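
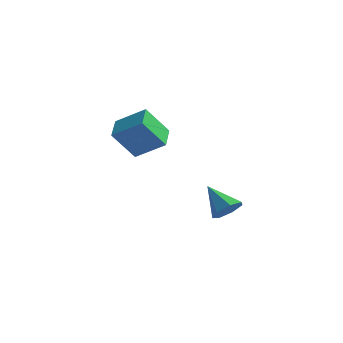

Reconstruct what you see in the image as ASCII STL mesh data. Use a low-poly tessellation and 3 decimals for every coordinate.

solid 
facet normal 0.718 -0.291 -0.632
outer loop
vertex 3.424 1.449 -3.082
vertex 2.724 1.225 -3.774
vertex 3.207 2.099 -3.628
endloop
endfacet
facet normal 0.311 0.670 0.674
outer loop
vertex 3.424 1.449 -3.082
vertex 3.207 2.099 -3.628
vertex 1.216 1.835 -2.446
endloop
endfacet
facet normal 0.717 -0.291 -0.633
outer loop
vertex 3.207 2.099 -3.628
vertex 2.724 1.225 -3.774
vertex 2.626 2.092 -4.283
endloop
endfacet
facet normal -0.090 0.993 0.070
outer loop
vertex 3.207 2.099 -3.628
vertex 2.626 2.092 -4.283
vertex 1.216 1.835 -2.446
endloop
endfacet
facet normal 0.718 -0.290 -0.633
outer loop
vertex 2.626 2.092 -4.283
vertex 2.724 1.225 -3.774
vertex 2.118 1.431 -4.556
endloop
endfacet
facet normal -0.640 0.657 -0.399
outer loop
vertex 2.626 2.092 -4.283
vertex 2.118 1.431 -4.556
vertex 1.216 1.835 -2.446
endloop
endfacet
facet normal 0.718 -0.291 -0.633
outer loop
vertex 2.118 1.431 -4.556
vertex 2.724 1.225 -3.774
vertex 2.066 0.615 -4.24
endloop
endfacet
facet normal -0.922 -0.087 -0.377
outer loop
vertex 2.118 1.431 -4.556
vertex 2.066 0.615 -4.24
vertex 1.216 1.835 -2.446
endloop
endfacet
facet normal 0.718 -0.290 -0.633
outer loop
vertex 2.066 0.615 -4.24
vertex 2.724 1.225 -3.774
vertex 2.51 0.258 -3.573
endloop
endfacet
facet normal -0.724 -0.679 0.119
outer loop
vertex 2.066 0.615 -4.24
vertex 2.51 0.258 -3.573
vertex 1.216 1.835 -2.446
endloop
endfacet
facet normal 0.718 -0.290 -0.633
outer loop
vertex 2.51 0.258 -3.573
vertex 2.724 1.225 -3.774
vertex 3.114 0.629 -3.058
endloop
endfacet
facet normal -0.196 -0.672 0.714
outer loop
vertex 2.51 0.258 -3.573
vertex 3.114 0.629 -3.058
vertex 1.216 1.835 -2.446
endloop
endfacet
facet normal 0.718 -0.290 -0.633
outer loop
vertex 3.114 0.629 -3.058
vertex 2.724 1.225 -3.774
vertex 3.424 1.449 -3.082
endloop
endfacet
facet normal 0.264 -0.072 0.962
outer loop
vertex 3.114 0.629 -3.058
vertex 3.424 1.449 -3.082
vertex 1.216 1.835 -2.446
endloop
endfacet
facet normal -0.834 -0.130 -0.536
outer loop
vertex -1.868 -3.693 2.971
vertex -2.365 -2.23 3.389
vertex -0.892 -2.871 1.254
endloop
endfacet
facet normal 0.310 -0.914 -0.261
outer loop
vertex 0.785 -2.61 2.331
vertex -1.868 -3.693 2.971
vertex -0.892 -2.871 1.254
endloop
endfacet
facet normal -0.834 -0.130 -0.536
outer loop
vertex -0.892 -2.871 1.254
vertex -2.365 -2.23 3.389
vertex -1.388 -1.409 1.671
endloop
endfacet
facet normal 0.456 0.384 -0.803
outer loop
vertex -1.388 -1.409 1.671
vertex 0.785 -2.61 2.331
vertex -0.892 -2.871 1.254
endloop
endfacet
facet normal -0.456 -0.384 0.803
outer loop
vertex -1.868 -3.693 2.971
vertex -0.688 -1.969 4.466
vertex -2.365 -2.23 3.389
endloop
endfacet
facet normal 0.310 -0.914 -0.260
outer loop
vertex -0.192 -3.431 4.049
vertex -1.868 -3.693 2.971
vertex 0.785 -2.61 2.331
endloop
endfacet
facet normal -0.456 -0.384 0.803
outer loop
vertex -0.192 -3.431 4.049
vertex -0.688 -1.969 4.466
vertex -1.868 -3.693 2.971
endloop
endfacet
facet normal -0.310 0.914 0.261
outer loop
vertex -2.365 -2.23 3.389
vertex -0.688 -1.969 4.466
vertex -1.388 -1.409 1.671
endloop
endfacet
facet normal 0.456 0.384 -0.803
outer loop
vertex 0.288 -1.147 2.749
vertex 0.785 -2.61 2.331
vertex -1.388 -1.409 1.671
endloop
endfacet
facet normal -0.311 0.914 0.261
outer loop
vertex -1.388 -1.409 1.671
vertex -0.688 -1.969 4.466
vertex 0.288 -1.147 2.749
endloop
endfacet
facet normal 0.834 0.130 0.536
outer loop
vertex 0.288 -1.147 2.749
vertex -0.192 -3.431 4.049
vertex 0.785 -2.61 2.331
endloop
endfacet
facet normal 0.834 0.130 0.536
outer loop
vertex -0.688 -1.969 4.466
vertex -0.192 -3.431 4.049
vertex 0.288 -1.147 2.749
endloop
endfacet

endsolid


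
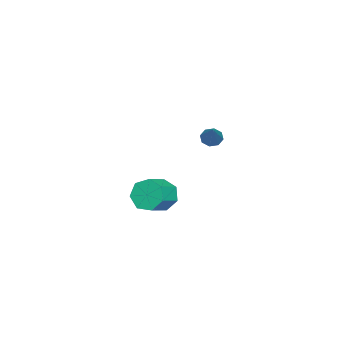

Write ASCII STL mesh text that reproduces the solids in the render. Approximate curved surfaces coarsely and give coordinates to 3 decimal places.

solid 
facet normal -0.892 0.198 -0.407
outer loop
vertex -0.808 -2.403 -4.597
vertex -1.236 -2.843 -3.872
vertex -0.997 -1.927 -3.951
endloop
endfacet
facet normal 0.389 0.792 -0.470
outer loop
vertex -0.808 -2.403 -4.597
vertex -0.997 -1.927 -3.951
vertex 0.343 -2.657 -4.074
endloop
endfacet
facet normal 0.389 0.792 -0.470
outer loop
vertex 0.343 -2.657 -4.074
vertex -0.997 -1.927 -3.951
vertex 0.154 -2.181 -3.428
endloop
endfacet
facet normal 0.893 -0.196 0.406
outer loop
vertex 0.343 -2.657 -4.074
vertex 0.154 -2.181 -3.428
vertex -0.084 -3.097 -3.348
endloop
endfacet
facet normal -0.892 0.198 -0.405
outer loop
vertex -0.997 -1.927 -3.951
vertex -1.236 -2.843 -3.872
vertex -1.365 -2.14 -3.245
endloop
endfacet
facet normal 0.064 0.946 0.319
outer loop
vertex -0.997 -1.927 -3.951
vertex -1.365 -2.14 -3.245
vertex 0.154 -2.181 -3.428
endloop
endfacet
facet normal 0.064 0.945 0.320
outer loop
vertex 0.154 -2.181 -3.428
vertex -1.365 -2.14 -3.245
vertex -0.214 -2.395 -2.722
endloop
endfacet
facet normal 0.893 -0.196 0.406
outer loop
vertex 0.154 -2.181 -3.428
vertex -0.214 -2.395 -2.722
vertex -0.084 -3.097 -3.348
endloop
endfacet
facet normal -0.892 0.198 -0.405
outer loop
vertex -1.365 -2.14 -3.245
vertex -1.236 -2.843 -3.872
vertex -1.636 -2.883 -3.011
endloop
endfacet
facet normal -0.309 0.386 0.869
outer loop
vertex -1.365 -2.14 -3.245
vertex -1.636 -2.883 -3.011
vertex -0.214 -2.395 -2.722
endloop
endfacet
facet normal -0.309 0.386 0.869
outer loop
vertex -0.214 -2.395 -2.722
vertex -1.636 -2.883 -3.011
vertex -0.485 -3.138 -2.488
endloop
endfacet
facet normal 0.892 -0.197 0.407
outer loop
vertex -0.214 -2.395 -2.722
vertex -0.485 -3.138 -2.488
vertex -0.084 -3.097 -3.348
endloop
endfacet
facet normal -0.893 0.197 -0.406
outer loop
vertex -1.636 -2.883 -3.011
vertex -1.236 -2.843 -3.872
vertex -1.605 -3.595 -3.425
endloop
endfacet
facet normal -0.450 -0.464 0.764
outer loop
vertex -1.636 -2.883 -3.011
vertex -1.605 -3.595 -3.425
vertex -0.485 -3.138 -2.488
endloop
endfacet
facet normal -0.450 -0.464 0.764
outer loop
vertex -0.485 -3.138 -2.488
vertex -1.605 -3.595 -3.425
vertex -0.454 -3.85 -2.902
endloop
endfacet
facet normal 0.892 -0.198 0.407
outer loop
vertex -0.485 -3.138 -2.488
vertex -0.454 -3.85 -2.902
vertex -0.084 -3.097 -3.348
endloop
endfacet
facet normal -0.892 0.197 -0.406
outer loop
vertex -1.605 -3.595 -3.425
vertex -1.236 -2.843 -3.872
vertex -1.296 -3.741 -4.175
endloop
endfacet
facet normal -0.252 -0.964 0.084
outer loop
vertex -1.605 -3.595 -3.425
vertex -1.296 -3.741 -4.175
vertex -0.454 -3.85 -2.902
endloop
endfacet
facet normal -0.251 -0.964 0.083
outer loop
vertex -0.454 -3.85 -2.902
vertex -1.296 -3.741 -4.175
vertex -0.145 -3.995 -3.652
endloop
endfacet
facet normal 0.892 -0.198 0.406
outer loop
vertex -0.454 -3.85 -2.902
vertex -0.145 -3.995 -3.652
vertex -0.084 -3.097 -3.348
endloop
endfacet
facet normal -0.893 0.196 -0.406
outer loop
vertex -1.296 -3.741 -4.175
vertex -1.236 -2.843 -3.872
vertex -0.942 -3.21 -4.697
endloop
endfacet
facet normal 0.137 -0.739 -0.659
outer loop
vertex -1.296 -3.741 -4.175
vertex -0.942 -3.21 -4.697
vertex -0.145 -3.995 -3.652
endloop
endfacet
facet normal 0.136 -0.739 -0.659
outer loop
vertex -0.145 -3.995 -3.652
vertex -0.942 -3.21 -4.697
vertex 0.21 -3.465 -4.173
endloop
endfacet
facet normal 0.892 -0.198 0.406
outer loop
vertex -0.145 -3.995 -3.652
vertex 0.21 -3.465 -4.173
vertex -0.084 -3.097 -3.348
endloop
endfacet
facet normal -0.892 0.198 -0.406
outer loop
vertex -0.942 -3.21 -4.697
vertex -1.236 -2.843 -3.872
vertex -0.808 -2.403 -4.597
endloop
endfacet
facet normal 0.421 0.042 -0.906
outer loop
vertex -0.942 -3.21 -4.697
vertex -0.808 -2.403 -4.597
vertex 0.21 -3.465 -4.173
endloop
endfacet
facet normal 0.421 0.042 -0.906
outer loop
vertex 0.21 -3.465 -4.173
vertex -0.808 -2.403 -4.597
vertex 0.343 -2.657 -4.074
endloop
endfacet
facet normal 0.893 -0.197 0.406
outer loop
vertex 0.21 -3.465 -4.173
vertex 0.343 -2.657 -4.074
vertex -0.084 -3.097 -3.348
endloop
endfacet
facet normal -0.716 -0.307 -0.627
outer loop
vertex 1.595 0.707 1.374
vertex 1.253 0.68 1.778
vertex 1.395 1.055 1.432
endloop
endfacet
facet normal 0.658 0.475 -0.585
outer loop
vertex 1.595 0.707 1.374
vertex 1.395 1.055 1.432
vertex 2.607 1.26 2.962
endloop
endfacet
facet normal -0.715 -0.308 -0.627
outer loop
vertex 1.395 1.055 1.432
vertex 1.253 0.68 1.778
vertex 1.112 1.183 1.692
endloop
endfacet
facet normal 0.180 0.946 -0.270
outer loop
vertex 1.395 1.055 1.432
vertex 1.112 1.183 1.692
vertex 2.607 1.26 2.962
endloop
endfacet
facet normal -0.716 -0.308 -0.626
outer loop
vertex 1.112 1.183 1.692
vertex 1.253 0.68 1.778
vertex 0.912 1.016 2.003
endloop
endfacet
facet normal -0.298 0.908 0.296
outer loop
vertex 1.112 1.183 1.692
vertex 0.912 1.016 2.003
vertex 2.607 1.26 2.962
endloop
endfacet
facet normal -0.716 -0.308 -0.626
outer loop
vertex 0.912 1.016 2.003
vertex 1.253 0.68 1.778
vertex 0.912 0.652 2.182
endloop
endfacet
facet normal -0.496 0.383 0.779
outer loop
vertex 0.912 1.016 2.003
vertex 0.912 0.652 2.182
vertex 2.607 1.26 2.962
endloop
endfacet
facet normal -0.717 -0.307 -0.626
outer loop
vertex 0.912 0.652 2.182
vertex 1.253 0.68 1.778
vertex 1.112 0.304 2.124
endloop
endfacet
facet normal -0.298 -0.321 0.899
outer loop
vertex 0.912 0.652 2.182
vertex 1.112 0.304 2.124
vertex 2.607 1.26 2.962
endloop
endfacet
facet normal -0.717 -0.307 -0.626
outer loop
vertex 1.112 0.304 2.124
vertex 1.253 0.68 1.778
vertex 1.395 0.176 1.863
endloop
endfacet
facet normal 0.180 -0.792 0.583
outer loop
vertex 1.112 0.304 2.124
vertex 1.395 0.176 1.863
vertex 2.607 1.26 2.962
endloop
endfacet
facet normal -0.717 -0.307 -0.626
outer loop
vertex 1.395 0.176 1.863
vertex 1.253 0.68 1.778
vertex 1.595 0.343 1.552
endloop
endfacet
facet normal 0.657 -0.753 0.018
outer loop
vertex 1.395 0.176 1.863
vertex 1.595 0.343 1.552
vertex 2.607 1.26 2.962
endloop
endfacet
facet normal -0.716 -0.307 -0.627
outer loop
vertex 1.595 0.343 1.552
vertex 1.253 0.68 1.778
vertex 1.595 0.707 1.374
endloop
endfacet
facet normal 0.855 -0.228 -0.466
outer loop
vertex 1.595 0.343 1.552
vertex 1.595 0.707 1.374
vertex 2.607 1.26 2.962
endloop
endfacet

endsolid


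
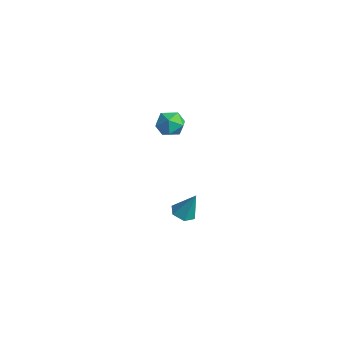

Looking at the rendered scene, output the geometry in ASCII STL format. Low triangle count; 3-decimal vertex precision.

solid 
facet normal -0.307 -0.287 -0.908
outer loop
vertex -0.464 2.989 -4.782
vertex -1.132 3.305 -4.656
vertex -0.581 3.706 -4.969
endloop
endfacet
facet normal 0.987 0.163 0.007
outer loop
vertex -0.464 2.989 -4.782
vertex -0.581 3.706 -4.969
vertex -0.608 3.795 -3.104
endloop
endfacet
facet normal -0.306 -0.287 -0.907
outer loop
vertex -0.581 3.706 -4.969
vertex -1.132 3.305 -4.656
vertex -1.25 4.021 -4.843
endloop
endfacet
facet normal 0.420 0.907 -0.037
outer loop
vertex -0.581 3.706 -4.969
vertex -1.25 4.021 -4.843
vertex -0.608 3.795 -3.104
endloop
endfacet
facet normal -0.306 -0.287 -0.907
outer loop
vertex -1.25 4.021 -4.843
vertex -1.132 3.305 -4.656
vertex -1.801 3.62 -4.53
endloop
endfacet
facet normal -0.457 0.845 0.278
outer loop
vertex -1.25 4.021 -4.843
vertex -1.801 3.62 -4.53
vertex -0.608 3.795 -3.104
endloop
endfacet
facet normal -0.306 -0.287 -0.907
outer loop
vertex -1.801 3.62 -4.53
vertex -1.132 3.305 -4.656
vertex -1.683 2.904 -4.343
endloop
endfacet
facet normal -0.769 0.040 0.638
outer loop
vertex -1.801 3.62 -4.53
vertex -1.683 2.904 -4.343
vertex -0.608 3.795 -3.104
endloop
endfacet
facet normal -0.307 -0.287 -0.908
outer loop
vertex -1.683 2.904 -4.343
vertex -1.132 3.305 -4.656
vertex -1.015 2.588 -4.469
endloop
endfacet
facet normal -0.204 -0.702 0.682
outer loop
vertex -1.683 2.904 -4.343
vertex -1.015 2.588 -4.469
vertex -0.608 3.795 -3.104
endloop
endfacet
facet normal -0.307 -0.287 -0.908
outer loop
vertex -1.015 2.588 -4.469
vertex -1.132 3.305 -4.656
vertex -0.464 2.989 -4.782
endloop
endfacet
facet normal 0.675 -0.641 0.366
outer loop
vertex -1.015 2.588 -4.469
vertex -0.464 2.989 -4.782
vertex -0.608 3.795 -3.104
endloop
endfacet
facet normal -0.319 0.849 0.421
outer loop
vertex -0.651 3.116 3.041
vertex -1.385 2.696 3.331
vertex -0.651 2.719 3.841
endloop
endfacet
facet normal 0.394 0.823 0.409
outer loop
vertex -0.651 3.116 3.041
vertex -0.651 2.719 3.841
vertex 0.06 2.644 3.306
endloop
endfacet
facet normal 0.600 0.752 -0.271
outer loop
vertex -0.651 3.116 3.041
vertex 0.06 2.644 3.306
vertex -0.234 2.575 2.464
endloop
endfacet
facet normal 0.014 0.735 -0.678
outer loop
vertex -0.651 3.116 3.041
vertex -0.234 2.575 2.464
vertex -1.127 2.607 2.48
endloop
endfacet
facet normal -0.554 0.794 -0.251
outer loop
vertex -0.651 3.116 3.041
vertex -1.127 2.607 2.48
vertex -1.385 2.696 3.331
endloop
endfacet
facet normal 0.600 0.240 0.763
outer loop
vertex 0.06 2.644 3.306
vertex -0.651 2.719 3.841
vertex -0.233 1.933 3.76
endloop
endfacet
facet normal -0.554 0.281 0.784
outer loop
vertex -0.651 2.719 3.841
vertex -1.385 2.696 3.331
vertex -1.126 1.965 3.776
endloop
endfacet
facet normal -0.934 0.191 -0.303
outer loop
vertex -1.385 2.696 3.331
vertex -1.127 2.607 2.48
vertex -1.42 1.896 2.934
endloop
endfacet
facet normal -0.014 0.095 -0.995
outer loop
vertex -1.127 2.607 2.48
vertex -0.234 2.575 2.464
vertex -0.709 1.821 2.399
endloop
endfacet
facet normal 0.933 0.126 -0.336
outer loop
vertex -0.234 2.575 2.464
vertex 0.06 2.644 3.306
vertex 0.025 1.844 2.909
endloop
endfacet
facet normal -0.014 -0.735 0.678
outer loop
vertex -0.709 1.424 3.199
vertex -0.233 1.933 3.76
vertex -1.126 1.965 3.776
endloop
endfacet
facet normal -0.600 -0.752 0.271
outer loop
vertex -0.709 1.424 3.199
vertex -1.126 1.965 3.776
vertex -1.42 1.896 2.934
endloop
endfacet
facet normal -0.394 -0.823 -0.409
outer loop
vertex -0.709 1.424 3.199
vertex -1.42 1.896 2.934
vertex -0.709 1.821 2.399
endloop
endfacet
facet normal 0.319 -0.849 -0.421
outer loop
vertex -0.709 1.424 3.199
vertex -0.709 1.821 2.399
vertex 0.025 1.844 2.909
endloop
endfacet
facet normal 0.554 -0.794 0.251
outer loop
vertex -0.709 1.424 3.199
vertex 0.025 1.844 2.909
vertex -0.233 1.933 3.76
endloop
endfacet
facet normal 0.014 -0.095 0.995
outer loop
vertex -1.126 1.965 3.776
vertex -0.233 1.933 3.76
vertex -0.651 2.719 3.841
endloop
endfacet
facet normal -0.933 -0.126 0.336
outer loop
vertex -1.42 1.896 2.934
vertex -1.126 1.965 3.776
vertex -1.385 2.696 3.331
endloop
endfacet
facet normal -0.600 -0.240 -0.763
outer loop
vertex -0.709 1.821 2.399
vertex -1.42 1.896 2.934
vertex -1.127 2.607 2.48
endloop
endfacet
facet normal 0.554 -0.281 -0.784
outer loop
vertex 0.025 1.844 2.909
vertex -0.709 1.821 2.399
vertex -0.234 2.575 2.464
endloop
endfacet
facet normal 0.934 -0.191 0.303
outer loop
vertex -0.233 1.933 3.76
vertex 0.025 1.844 2.909
vertex 0.06 2.644 3.306
endloop
endfacet

endsolid


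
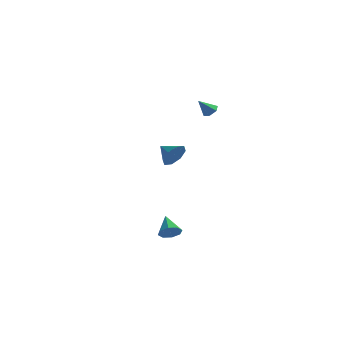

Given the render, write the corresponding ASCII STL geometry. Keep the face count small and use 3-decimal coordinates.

solid 
facet normal 0.524 0.384 -0.760
outer loop
vertex 0.466 -0.463 3.438
vertex 0.06 -0.214 3.284
vertex 0.376 -0.002 3.609
endloop
endfacet
facet normal 0.574 -0.184 0.798
outer loop
vertex 0.466 -0.463 3.438
vertex 0.376 -0.002 3.609
vertex -0.5 -0.626 4.096
endloop
endfacet
facet normal 0.524 0.384 -0.760
outer loop
vertex 0.376 -0.002 3.609
vertex 0.06 -0.214 3.284
vertex -0.03 0.247 3.455
endloop
endfacet
facet normal 0.044 0.576 0.816
outer loop
vertex 0.376 -0.002 3.609
vertex -0.03 0.247 3.455
vertex -0.5 -0.626 4.096
endloop
endfacet
facet normal 0.524 0.384 -0.760
outer loop
vertex -0.03 0.247 3.455
vertex 0.06 -0.214 3.284
vertex -0.345 0.034 3.13
endloop
endfacet
facet normal -0.728 0.615 0.303
outer loop
vertex -0.03 0.247 3.455
vertex -0.345 0.034 3.13
vertex -0.5 -0.626 4.096
endloop
endfacet
facet normal 0.524 0.384 -0.760
outer loop
vertex -0.345 0.034 3.13
vertex 0.06 -0.214 3.284
vertex -0.255 -0.427 2.959
endloop
endfacet
facet normal -0.968 -0.105 -0.227
outer loop
vertex -0.345 0.034 3.13
vertex -0.255 -0.427 2.959
vertex -0.5 -0.626 4.096
endloop
endfacet
facet normal 0.524 0.385 -0.760
outer loop
vertex -0.255 -0.427 2.959
vertex 0.06 -0.214 3.284
vertex 0.151 -0.675 3.113
endloop
endfacet
facet normal -0.436 -0.866 -0.245
outer loop
vertex -0.255 -0.427 2.959
vertex 0.151 -0.675 3.113
vertex -0.5 -0.626 4.096
endloop
endfacet
facet normal 0.524 0.385 -0.759
outer loop
vertex 0.151 -0.675 3.113
vertex 0.06 -0.214 3.284
vertex 0.466 -0.463 3.438
endloop
endfacet
facet normal 0.334 -0.904 0.266
outer loop
vertex 0.151 -0.675 3.113
vertex 0.466 -0.463 3.438
vertex -0.5 -0.626 4.096
endloop
endfacet
facet normal 0.853 -0.381 -0.357
outer loop
vertex -1.578 0.153 0.301
vertex -2.008 -0.216 -0.332
vertex -1.626 0.536 -0.223
endloop
endfacet
facet normal -0.061 0.803 0.593
outer loop
vertex -1.578 0.153 0.301
vertex -1.626 0.536 -0.223
vertex -2.972 0.216 0.072
endloop
endfacet
facet normal 0.852 -0.381 -0.358
outer loop
vertex -1.626 0.536 -0.223
vertex -2.008 -0.216 -0.332
vertex -1.899 0.478 -0.811
endloop
endfacet
facet normal -0.229 0.973 0.010
outer loop
vertex -1.626 0.536 -0.223
vertex -1.899 0.478 -0.811
vertex -2.972 0.216 0.072
endloop
endfacet
facet normal 0.852 -0.381 -0.359
outer loop
vertex -1.899 0.478 -0.811
vertex -2.008 -0.216 -0.332
vertex -2.236 0.014 -1.118
endloop
endfacet
facet normal -0.548 0.701 -0.458
outer loop
vertex -1.899 0.478 -0.811
vertex -2.236 0.014 -1.118
vertex -2.972 0.216 0.072
endloop
endfacet
facet normal 0.852 -0.380 -0.359
outer loop
vertex -2.236 0.014 -1.118
vertex -2.008 -0.216 -0.332
vertex -2.439 -0.585 -0.965
endloop
endfacet
facet normal -0.830 0.144 -0.538
outer loop
vertex -2.236 0.014 -1.118
vertex -2.439 -0.585 -0.965
vertex -2.972 0.216 0.072
endloop
endfacet
facet normal 0.852 -0.383 -0.357
outer loop
vertex -2.439 -0.585 -0.965
vertex -2.008 -0.216 -0.332
vertex -2.391 -0.967 -0.441
endloop
endfacet
facet normal -0.911 -0.368 -0.185
outer loop
vertex -2.439 -0.585 -0.965
vertex -2.391 -0.967 -0.441
vertex -2.972 0.216 0.072
endloop
endfacet
facet normal 0.852 -0.383 -0.358
outer loop
vertex -2.391 -0.967 -0.441
vertex -2.008 -0.216 -0.332
vertex -2.118 -0.909 0.147
endloop
endfacet
facet normal -0.743 -0.538 0.398
outer loop
vertex -2.391 -0.967 -0.441
vertex -2.118 -0.909 0.147
vertex -2.972 0.216 0.072
endloop
endfacet
facet normal 0.852 -0.382 -0.357
outer loop
vertex -2.118 -0.909 0.147
vertex -2.008 -0.216 -0.332
vertex -1.781 -0.445 0.454
endloop
endfacet
facet normal -0.425 -0.265 0.866
outer loop
vertex -2.118 -0.909 0.147
vertex -1.781 -0.445 0.454
vertex -2.972 0.216 0.072
endloop
endfacet
facet normal 0.853 -0.381 -0.357
outer loop
vertex -1.781 -0.445 0.454
vertex -2.008 -0.216 -0.332
vertex -1.578 0.153 0.301
endloop
endfacet
facet normal -0.142 0.290 0.946
outer loop
vertex -1.781 -0.445 0.454
vertex -1.578 0.153 0.301
vertex -2.972 0.216 0.072
endloop
endfacet
facet normal 0.458 -0.703 -0.545
outer loop
vertex -0.242 -3.82 -4.137
vertex -0.828 -4.083 -4.29
vertex -0.439 -3.622 -4.558
endloop
endfacet
facet normal 0.533 0.834 0.143
outer loop
vertex -0.242 -3.82 -4.137
vertex -0.439 -3.622 -4.558
vertex -1.432 -3.157 -3.57
endloop
endfacet
facet normal 0.456 -0.703 -0.546
outer loop
vertex -0.439 -3.622 -4.558
vertex -0.828 -4.083 -4.29
vertex -0.864 -3.693 -4.822
endloop
endfacet
facet normal 0.072 0.928 -0.365
outer loop
vertex -0.439 -3.622 -4.558
vertex -0.864 -3.693 -4.822
vertex -1.432 -3.157 -3.57
endloop
endfacet
facet normal 0.458 -0.702 -0.546
outer loop
vertex -0.864 -3.693 -4.822
vertex -0.828 -4.083 -4.29
vertex -1.268 -3.994 -4.774
endloop
endfacet
facet normal -0.547 0.650 -0.527
outer loop
vertex -0.864 -3.693 -4.822
vertex -1.268 -3.994 -4.774
vertex -1.432 -3.157 -3.57
endloop
endfacet
facet normal 0.458 -0.702 -0.545
outer loop
vertex -1.268 -3.994 -4.774
vertex -0.828 -4.083 -4.29
vertex -1.414 -4.346 -4.443
endloop
endfacet
facet normal -0.955 0.166 -0.245
outer loop
vertex -1.268 -3.994 -4.774
vertex -1.414 -4.346 -4.443
vertex -1.432 -3.157 -3.57
endloop
endfacet
facet normal 0.457 -0.701 -0.548
outer loop
vertex -1.414 -4.346 -4.443
vertex -0.828 -4.083 -4.29
vertex -1.216 -4.545 -4.023
endloop
endfacet
facet normal -0.917 -0.246 0.316
outer loop
vertex -1.414 -4.346 -4.443
vertex -1.216 -4.545 -4.023
vertex -1.432 -3.157 -3.57
endloop
endfacet
facet normal 0.459 -0.701 -0.546
outer loop
vertex -1.216 -4.545 -4.023
vertex -0.828 -4.083 -4.29
vertex -0.792 -4.473 -3.759
endloop
endfacet
facet normal -0.455 -0.339 0.823
outer loop
vertex -1.216 -4.545 -4.023
vertex -0.792 -4.473 -3.759
vertex -1.432 -3.157 -3.57
endloop
endfacet
facet normal 0.457 -0.702 -0.546
outer loop
vertex -0.792 -4.473 -3.759
vertex -0.828 -4.083 -4.29
vertex -0.388 -4.173 -3.806
endloop
endfacet
facet normal 0.161 -0.063 0.985
outer loop
vertex -0.792 -4.473 -3.759
vertex -0.388 -4.173 -3.806
vertex -1.432 -3.157 -3.57
endloop
endfacet
facet normal 0.458 -0.702 -0.546
outer loop
vertex -0.388 -4.173 -3.806
vertex -0.828 -4.083 -4.29
vertex -0.242 -3.82 -4.137
endloop
endfacet
facet normal 0.571 0.423 0.703
outer loop
vertex -0.388 -4.173 -3.806
vertex -0.242 -3.82 -4.137
vertex -1.432 -3.157 -3.57
endloop
endfacet

endsolid


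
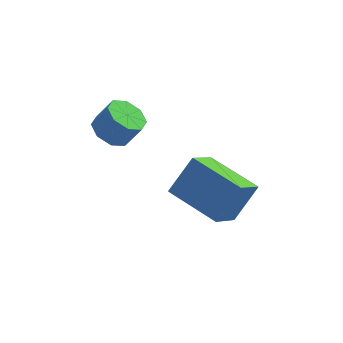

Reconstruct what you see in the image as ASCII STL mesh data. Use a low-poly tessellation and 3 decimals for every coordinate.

solid 
facet normal -0.531 -0.420 -0.736
outer loop
vertex 0.134 -2.279 -3.842
vertex -1.375 -0.963 -3.505
vertex 0.807 -1.231 -4.924
endloop
endfacet
facet normal 0.743 -0.649 -0.166
outer loop
vertex 1.635 -0.577 -3.775
vertex 0.134 -2.279 -3.842
vertex 0.807 -1.231 -4.924
endloop
endfacet
facet normal -0.531 -0.420 -0.736
outer loop
vertex 0.807 -1.231 -4.924
vertex -1.375 -0.963 -3.505
vertex -0.702 0.085 -4.587
endloop
endfacet
facet normal 0.408 0.636 -0.656
outer loop
vertex -0.702 0.085 -4.587
vertex 1.635 -0.577 -3.775
vertex 0.807 -1.231 -4.924
endloop
endfacet
facet normal -0.408 -0.636 0.656
outer loop
vertex 0.134 -2.279 -3.842
vertex -0.547 -0.309 -2.356
vertex -1.375 -0.963 -3.505
endloop
endfacet
facet normal 0.743 -0.649 -0.166
outer loop
vertex 0.962 -1.625 -2.693
vertex 0.134 -2.279 -3.842
vertex 1.635 -0.577 -3.775
endloop
endfacet
facet normal -0.408 -0.636 0.656
outer loop
vertex 0.962 -1.625 -2.693
vertex -0.547 -0.309 -2.356
vertex 0.134 -2.279 -3.842
endloop
endfacet
facet normal -0.743 0.649 0.166
outer loop
vertex -1.375 -0.963 -3.505
vertex -0.547 -0.309 -2.356
vertex -0.702 0.085 -4.587
endloop
endfacet
facet normal 0.408 0.636 -0.656
outer loop
vertex 0.126 0.739 -3.438
vertex 1.635 -0.577 -3.775
vertex -0.702 0.085 -4.587
endloop
endfacet
facet normal -0.743 0.649 0.166
outer loop
vertex -0.702 0.085 -4.587
vertex -0.547 -0.309 -2.356
vertex 0.126 0.739 -3.438
endloop
endfacet
facet normal 0.531 0.420 0.736
outer loop
vertex 0.126 0.739 -3.438
vertex 0.962 -1.625 -2.693
vertex 1.635 -0.577 -3.775
endloop
endfacet
facet normal 0.531 0.420 0.736
outer loop
vertex -0.547 -0.309 -2.356
vertex 0.962 -1.625 -2.693
vertex 0.126 0.739 -3.438
endloop
endfacet
facet normal -0.544 0.004 -0.839
outer loop
vertex -2.588 -0.032 -1.466
vertex -3.217 -0.048 -1.058
vertex -2.781 0.494 -1.338
endloop
endfacet
facet normal 0.769 0.403 -0.497
outer loop
vertex -2.588 -0.032 -1.466
vertex -2.781 0.494 -1.338
vertex -2.033 -0.036 -0.61
endloop
endfacet
facet normal 0.769 0.403 -0.497
outer loop
vertex -2.033 -0.036 -0.61
vertex -2.781 0.494 -1.338
vertex -2.226 0.49 -0.482
endloop
endfacet
facet normal 0.544 -0.005 0.839
outer loop
vertex -2.033 -0.036 -0.61
vertex -2.226 0.49 -0.482
vertex -2.663 -0.052 -0.202
endloop
endfacet
facet normal -0.543 0.003 -0.840
outer loop
vertex -2.781 0.494 -1.338
vertex -3.217 -0.048 -1.058
vertex -3.23 0.702 -1.047
endloop
endfacet
facet normal 0.306 0.932 -0.194
outer loop
vertex -2.781 0.494 -1.338
vertex -3.23 0.702 -1.047
vertex -2.226 0.49 -0.482
endloop
endfacet
facet normal 0.306 0.932 -0.194
outer loop
vertex -2.226 0.49 -0.482
vertex -3.23 0.702 -1.047
vertex -2.675 0.698 -0.191
endloop
endfacet
facet normal 0.543 -0.004 0.840
outer loop
vertex -2.226 0.49 -0.482
vertex -2.675 0.698 -0.191
vertex -2.663 -0.052 -0.202
endloop
endfacet
facet normal -0.545 0.003 -0.838
outer loop
vertex -3.23 0.702 -1.047
vertex -3.217 -0.048 -1.058
vertex -3.671 0.471 -0.761
endloop
endfacet
facet normal -0.336 0.915 0.222
outer loop
vertex -3.23 0.702 -1.047
vertex -3.671 0.471 -0.761
vertex -2.675 0.698 -0.191
endloop
endfacet
facet normal -0.336 0.915 0.222
outer loop
vertex -2.675 0.698 -0.191
vertex -3.671 0.471 -0.761
vertex -3.116 0.467 0.094
endloop
endfacet
facet normal 0.544 -0.004 0.839
outer loop
vertex -2.675 0.698 -0.191
vertex -3.116 0.467 0.094
vertex -2.663 -0.052 -0.202
endloop
endfacet
facet normal -0.544 0.005 -0.839
outer loop
vertex -3.671 0.471 -0.761
vertex -3.217 -0.048 -1.058
vertex -3.847 -0.064 -0.65
endloop
endfacet
facet normal -0.781 0.362 0.509
outer loop
vertex -3.671 0.471 -0.761
vertex -3.847 -0.064 -0.65
vertex -3.116 0.467 0.094
endloop
endfacet
facet normal -0.781 0.363 0.508
outer loop
vertex -3.116 0.467 0.094
vertex -3.847 -0.064 -0.65
vertex -3.292 -0.068 0.206
endloop
endfacet
facet normal 0.544 -0.003 0.839
outer loop
vertex -3.116 0.467 0.094
vertex -3.292 -0.068 0.206
vertex -2.663 -0.052 -0.202
endloop
endfacet
facet normal -0.544 0.005 -0.839
outer loop
vertex -3.847 -0.064 -0.65
vertex -3.217 -0.048 -1.058
vertex -3.654 -0.59 -0.778
endloop
endfacet
facet normal -0.769 -0.403 0.497
outer loop
vertex -3.847 -0.064 -0.65
vertex -3.654 -0.59 -0.778
vertex -3.292 -0.068 0.206
endloop
endfacet
facet normal -0.769 -0.403 0.497
outer loop
vertex -3.292 -0.068 0.206
vertex -3.654 -0.59 -0.778
vertex -3.099 -0.594 0.078
endloop
endfacet
facet normal 0.544 -0.004 0.839
outer loop
vertex -3.292 -0.068 0.206
vertex -3.099 -0.594 0.078
vertex -2.663 -0.052 -0.202
endloop
endfacet
facet normal -0.543 0.004 -0.840
outer loop
vertex -3.654 -0.59 -0.778
vertex -3.217 -0.048 -1.058
vertex -3.205 -0.798 -1.069
endloop
endfacet
facet normal -0.306 -0.932 0.194
outer loop
vertex -3.654 -0.59 -0.778
vertex -3.205 -0.798 -1.069
vertex -3.099 -0.594 0.078
endloop
endfacet
facet normal -0.306 -0.932 0.194
outer loop
vertex -3.099 -0.594 0.078
vertex -3.205 -0.798 -1.069
vertex -2.65 -0.802 -0.213
endloop
endfacet
facet normal 0.543 -0.003 0.840
outer loop
vertex -3.099 -0.594 0.078
vertex -2.65 -0.802 -0.213
vertex -2.663 -0.052 -0.202
endloop
endfacet
facet normal -0.544 0.004 -0.839
outer loop
vertex -3.205 -0.798 -1.069
vertex -3.217 -0.048 -1.058
vertex -2.764 -0.567 -1.354
endloop
endfacet
facet normal 0.336 -0.915 -0.222
outer loop
vertex -3.205 -0.798 -1.069
vertex -2.764 -0.567 -1.354
vertex -2.65 -0.802 -0.213
endloop
endfacet
facet normal 0.336 -0.915 -0.222
outer loop
vertex -2.65 -0.802 -0.213
vertex -2.764 -0.567 -1.354
vertex -2.209 -0.571 -0.499
endloop
endfacet
facet normal 0.545 -0.003 0.838
outer loop
vertex -2.65 -0.802 -0.213
vertex -2.209 -0.571 -0.499
vertex -2.663 -0.052 -0.202
endloop
endfacet
facet normal -0.544 0.003 -0.839
outer loop
vertex -2.764 -0.567 -1.354
vertex -3.217 -0.048 -1.058
vertex -2.588 -0.032 -1.466
endloop
endfacet
facet normal 0.781 -0.363 -0.508
outer loop
vertex -2.764 -0.567 -1.354
vertex -2.588 -0.032 -1.466
vertex -2.209 -0.571 -0.499
endloop
endfacet
facet normal 0.781 -0.362 -0.508
outer loop
vertex -2.209 -0.571 -0.499
vertex -2.588 -0.032 -1.466
vertex -2.033 -0.036 -0.61
endloop
endfacet
facet normal 0.544 -0.005 0.839
outer loop
vertex -2.209 -0.571 -0.499
vertex -2.033 -0.036 -0.61
vertex -2.663 -0.052 -0.202
endloop
endfacet

endsolid


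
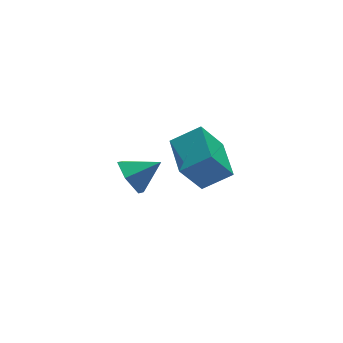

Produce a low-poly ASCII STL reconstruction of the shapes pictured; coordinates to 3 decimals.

solid 
facet normal -0.558 0.007 0.830
outer loop
vertex 1.499 1.181 -1.889
vertex 1.99 3.083 -1.574
vertex 0.287 1.63 -2.708
endloop
endfacet
facet normal -0.247 -0.956 -0.158
outer loop
vertex 1.31 1.617 -4.226
vertex 1.499 1.181 -1.889
vertex 0.287 1.63 -2.708
endloop
endfacet
facet normal -0.559 0.008 0.829
outer loop
vertex 0.287 1.63 -2.708
vertex 1.99 3.083 -1.574
vertex 0.779 3.532 -2.394
endloop
endfacet
facet normal -0.792 0.293 -0.536
outer loop
vertex 0.779 3.532 -2.394
vertex 1.31 1.617 -4.226
vertex 0.287 1.63 -2.708
endloop
endfacet
facet normal 0.792 -0.293 0.536
outer loop
vertex 1.499 1.181 -1.889
vertex 3.013 3.07 -3.092
vertex 1.99 3.083 -1.574
endloop
endfacet
facet normal -0.247 -0.956 -0.158
outer loop
vertex 2.521 1.168 -3.406
vertex 1.499 1.181 -1.889
vertex 1.31 1.617 -4.226
endloop
endfacet
facet normal 0.792 -0.293 0.536
outer loop
vertex 2.521 1.168 -3.406
vertex 3.013 3.07 -3.092
vertex 1.499 1.181 -1.889
endloop
endfacet
facet normal 0.247 0.956 0.158
outer loop
vertex 1.99 3.083 -1.574
vertex 3.013 3.07 -3.092
vertex 0.779 3.532 -2.394
endloop
endfacet
facet normal -0.792 0.293 -0.536
outer loop
vertex 1.801 3.519 -3.911
vertex 1.31 1.617 -4.226
vertex 0.779 3.532 -2.394
endloop
endfacet
facet normal 0.247 0.956 0.158
outer loop
vertex 0.779 3.532 -2.394
vertex 3.013 3.07 -3.092
vertex 1.801 3.519 -3.911
endloop
endfacet
facet normal 0.559 -0.007 -0.829
outer loop
vertex 1.801 3.519 -3.911
vertex 2.521 1.168 -3.406
vertex 1.31 1.617 -4.226
endloop
endfacet
facet normal 0.558 -0.007 -0.830
outer loop
vertex 3.013 3.07 -3.092
vertex 2.521 1.168 -3.406
vertex 1.801 3.519 -3.911
endloop
endfacet
facet normal -0.841 0.206 -0.501
outer loop
vertex -2.739 -1.504 -0.34
vertex -3.121 -1.17 0.439
vertex -2.646 -0.604 -0.125
endloop
endfacet
facet normal 0.887 0.019 -0.462
outer loop
vertex -2.739 -1.504 -0.34
vertex -2.646 -0.604 -0.125
vertex -1.979 -1.45 1.121
endloop
endfacet
facet normal -0.840 0.206 -0.501
outer loop
vertex -2.646 -0.604 -0.125
vertex -3.121 -1.17 0.439
vertex -3.029 -0.27 0.654
endloop
endfacet
facet normal 0.732 0.678 0.069
outer loop
vertex -2.646 -0.604 -0.125
vertex -3.029 -0.27 0.654
vertex -1.979 -1.45 1.121
endloop
endfacet
facet normal -0.840 0.206 -0.501
outer loop
vertex -3.029 -0.27 0.654
vertex -3.121 -1.17 0.439
vertex -3.504 -0.836 1.218
endloop
endfacet
facet normal 0.273 0.554 0.786
outer loop
vertex -3.029 -0.27 0.654
vertex -3.504 -0.836 1.218
vertex -1.979 -1.45 1.121
endloop
endfacet
facet normal -0.840 0.207 -0.502
outer loop
vertex -3.504 -0.836 1.218
vertex -3.121 -1.17 0.439
vertex -3.597 -1.736 1.003
endloop
endfacet
facet normal -0.030 -0.229 0.973
outer loop
vertex -3.504 -0.836 1.218
vertex -3.597 -1.736 1.003
vertex -1.979 -1.45 1.121
endloop
endfacet
facet normal -0.840 0.207 -0.502
outer loop
vertex -3.597 -1.736 1.003
vertex -3.121 -1.17 0.439
vertex -3.214 -2.07 0.224
endloop
endfacet
facet normal 0.125 -0.888 0.442
outer loop
vertex -3.597 -1.736 1.003
vertex -3.214 -2.07 0.224
vertex -1.979 -1.45 1.121
endloop
endfacet
facet normal -0.841 0.206 -0.501
outer loop
vertex -3.214 -2.07 0.224
vertex -3.121 -1.17 0.439
vertex -2.739 -1.504 -0.34
endloop
endfacet
facet normal 0.584 -0.764 -0.275
outer loop
vertex -3.214 -2.07 0.224
vertex -2.739 -1.504 -0.34
vertex -1.979 -1.45 1.121
endloop
endfacet

endsolid


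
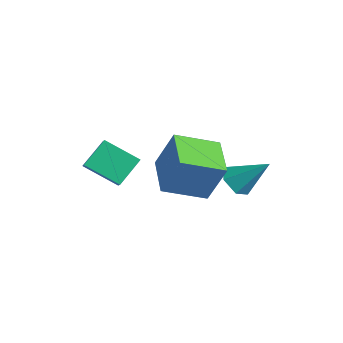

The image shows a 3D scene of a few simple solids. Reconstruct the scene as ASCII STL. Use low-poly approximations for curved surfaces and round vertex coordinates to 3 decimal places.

solid 
facet normal -0.690 0.357 -0.630
outer loop
vertex -0.133 -3.147 -1.433
vertex 1.041 -2.286 -2.232
vertex 0.084 -4.235 -2.287
endloop
endfacet
facet normal -0.708 -0.518 0.480
outer loop
vertex 0.739 -4.574 -1.688
vertex -0.133 -3.147 -1.433
vertex 0.084 -4.235 -2.287
endloop
endfacet
facet normal -0.690 0.357 -0.630
outer loop
vertex 0.084 -4.235 -2.287
vertex 1.041 -2.286 -2.232
vertex 1.257 -3.374 -3.085
endloop
endfacet
facet normal 0.156 -0.777 -0.610
outer loop
vertex 1.257 -3.374 -3.085
vertex 0.739 -4.574 -1.688
vertex 0.084 -4.235 -2.287
endloop
endfacet
facet normal -0.155 0.777 0.610
outer loop
vertex -0.133 -3.147 -1.433
vertex 1.696 -2.625 -1.633
vertex 1.041 -2.286 -2.232
endloop
endfacet
facet normal -0.707 -0.518 0.482
outer loop
vertex 0.523 -3.486 -0.835
vertex -0.133 -3.147 -1.433
vertex 0.739 -4.574 -1.688
endloop
endfacet
facet normal -0.155 0.777 0.610
outer loop
vertex 0.523 -3.486 -0.835
vertex 1.696 -2.625 -1.633
vertex -0.133 -3.147 -1.433
endloop
endfacet
facet normal 0.708 0.518 -0.481
outer loop
vertex 1.041 -2.286 -2.232
vertex 1.696 -2.625 -1.633
vertex 1.257 -3.374 -3.085
endloop
endfacet
facet normal 0.155 -0.777 -0.610
outer loop
vertex 1.913 -3.713 -2.487
vertex 0.739 -4.574 -1.688
vertex 1.257 -3.374 -3.085
endloop
endfacet
facet normal 0.707 0.519 -0.481
outer loop
vertex 1.257 -3.374 -3.085
vertex 1.696 -2.625 -1.633
vertex 1.913 -3.713 -2.487
endloop
endfacet
facet normal 0.690 -0.357 0.630
outer loop
vertex 1.913 -3.713 -2.487
vertex 0.523 -3.486 -0.835
vertex 0.739 -4.574 -1.688
endloop
endfacet
facet normal 0.690 -0.357 0.630
outer loop
vertex 1.696 -2.625 -1.633
vertex 0.523 -3.486 -0.835
vertex 1.913 -3.713 -2.487
endloop
endfacet
facet normal -0.530 -0.524 -0.667
outer loop
vertex 3.536 1.155 -4.181
vertex 3.012 0.946 -3.601
vertex 2.89 1.62 -4.033
endloop
endfacet
facet normal 0.462 0.778 -0.426
outer loop
vertex 3.536 1.155 -4.181
vertex 2.89 1.62 -4.033
vertex 3.948 1.874 -2.419
endloop
endfacet
facet normal -0.528 -0.524 -0.668
outer loop
vertex 2.89 1.62 -4.033
vertex 3.012 0.946 -3.601
vertex 2.365 1.41 -3.453
endloop
endfacet
facet normal -0.315 0.947 0.058
outer loop
vertex 2.89 1.62 -4.033
vertex 2.365 1.41 -3.453
vertex 3.948 1.874 -2.419
endloop
endfacet
facet normal -0.529 -0.524 -0.667
outer loop
vertex 2.365 1.41 -3.453
vertex 3.012 0.946 -3.601
vertex 2.487 0.736 -3.02
endloop
endfacet
facet normal -0.582 0.362 0.728
outer loop
vertex 2.365 1.41 -3.453
vertex 2.487 0.736 -3.02
vertex 3.948 1.874 -2.419
endloop
endfacet
facet normal -0.529 -0.524 -0.667
outer loop
vertex 2.487 0.736 -3.02
vertex 3.012 0.946 -3.601
vertex 3.134 0.272 -3.168
endloop
endfacet
facet normal -0.072 -0.392 0.917
outer loop
vertex 2.487 0.736 -3.02
vertex 3.134 0.272 -3.168
vertex 3.948 1.874 -2.419
endloop
endfacet
facet normal -0.529 -0.524 -0.667
outer loop
vertex 3.134 0.272 -3.168
vertex 3.012 0.946 -3.601
vertex 3.659 0.482 -3.749
endloop
endfacet
facet normal 0.705 -0.561 0.434
outer loop
vertex 3.134 0.272 -3.168
vertex 3.659 0.482 -3.749
vertex 3.948 1.874 -2.419
endloop
endfacet
facet normal -0.529 -0.525 -0.667
outer loop
vertex 3.659 0.482 -3.749
vertex 3.012 0.946 -3.601
vertex 3.536 1.155 -4.181
endloop
endfacet
facet normal 0.971 0.025 -0.237
outer loop
vertex 3.659 0.482 -3.749
vertex 3.536 1.155 -4.181
vertex 3.948 1.874 -2.419
endloop
endfacet
facet normal -0.874 0.461 0.156
outer loop
vertex 2.251 -1.46 -0.343
vertex 2.992 0.181 -1.039
vertex 1.683 -1.945 -2.09
endloop
endfacet
facet normal -0.383 -0.850 0.361
outer loop
vertex 3.308 -2.801 -2.381
vertex 2.251 -1.46 -0.343
vertex 1.683 -1.945 -2.09
endloop
endfacet
facet normal -0.874 0.460 0.157
outer loop
vertex 1.683 -1.945 -2.09
vertex 2.992 0.181 -1.039
vertex 2.423 -0.304 -2.786
endloop
endfacet
facet normal -0.299 -0.255 -0.919
outer loop
vertex 2.423 -0.304 -2.786
vertex 3.308 -2.801 -2.381
vertex 1.683 -1.945 -2.09
endloop
endfacet
facet normal 0.299 0.255 0.920
outer loop
vertex 2.251 -1.46 -0.343
vertex 4.617 -0.675 -1.33
vertex 2.992 0.181 -1.039
endloop
endfacet
facet normal -0.383 -0.850 0.361
outer loop
vertex 3.877 -2.316 -0.634
vertex 2.251 -1.46 -0.343
vertex 3.308 -2.801 -2.381
endloop
endfacet
facet normal 0.299 0.255 0.920
outer loop
vertex 3.877 -2.316 -0.634
vertex 4.617 -0.675 -1.33
vertex 2.251 -1.46 -0.343
endloop
endfacet
facet normal 0.383 0.850 -0.361
outer loop
vertex 2.992 0.181 -1.039
vertex 4.617 -0.675 -1.33
vertex 2.423 -0.304 -2.786
endloop
endfacet
facet normal -0.299 -0.255 -0.920
outer loop
vertex 4.049 -1.16 -3.077
vertex 3.308 -2.801 -2.381
vertex 2.423 -0.304 -2.786
endloop
endfacet
facet normal 0.383 0.850 -0.361
outer loop
vertex 2.423 -0.304 -2.786
vertex 4.617 -0.675 -1.33
vertex 4.049 -1.16 -3.077
endloop
endfacet
facet normal 0.874 -0.461 -0.157
outer loop
vertex 4.049 -1.16 -3.077
vertex 3.877 -2.316 -0.634
vertex 3.308 -2.801 -2.381
endloop
endfacet
facet normal 0.874 -0.460 -0.156
outer loop
vertex 4.617 -0.675 -1.33
vertex 3.877 -2.316 -0.634
vertex 4.049 -1.16 -3.077
endloop
endfacet

endsolid


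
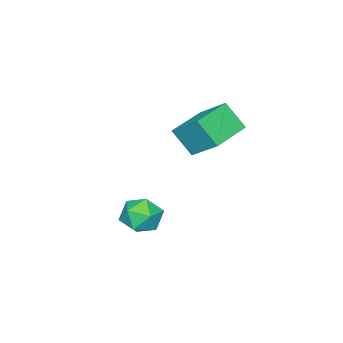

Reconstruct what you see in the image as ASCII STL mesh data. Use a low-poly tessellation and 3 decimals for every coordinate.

solid 
facet normal -0.183 0.693 0.697
outer loop
vertex 0.503 4.183 -2.353
vertex 0.903 3.589 -1.657
vertex 1.48 4.238 -2.151
endloop
endfacet
facet normal -0.069 0.996 0.061
outer loop
vertex 0.503 4.183 -2.353
vertex 1.48 4.238 -2.151
vertex 1.163 4.274 -3.098
endloop
endfacet
facet normal -0.549 0.736 -0.397
outer loop
vertex 0.503 4.183 -2.353
vertex 1.163 4.274 -3.098
vertex 0.39 3.648 -3.189
endloop
endfacet
facet normal -0.962 0.271 -0.044
outer loop
vertex 0.503 4.183 -2.353
vertex 0.39 3.648 -3.189
vertex 0.23 3.224 -2.298
endloop
endfacet
facet normal -0.735 0.245 0.632
outer loop
vertex 0.503 4.183 -2.353
vertex 0.23 3.224 -2.298
vertex 0.903 3.589 -1.657
endloop
endfacet
facet normal 0.580 0.798 -0.164
outer loop
vertex 1.163 4.274 -3.098
vertex 1.48 4.238 -2.151
vertex 1.97 3.736 -2.862
endloop
endfacet
facet normal 0.394 0.309 0.866
outer loop
vertex 1.48 4.238 -2.151
vertex 0.903 3.589 -1.657
vertex 1.81 3.312 -1.971
endloop
endfacet
facet normal -0.499 -0.415 0.761
outer loop
vertex 0.903 3.589 -1.657
vertex 0.23 3.224 -2.298
vertex 1.037 2.686 -2.062
endloop
endfacet
facet normal -0.866 -0.373 -0.333
outer loop
vertex 0.23 3.224 -2.298
vertex 0.39 3.648 -3.189
vertex 0.72 2.722 -3.009
endloop
endfacet
facet normal -0.198 0.376 -0.905
outer loop
vertex 0.39 3.648 -3.189
vertex 1.163 4.274 -3.098
vertex 1.297 3.371 -3.503
endloop
endfacet
facet normal 0.962 -0.271 0.044
outer loop
vertex 1.697 2.777 -2.807
vertex 1.97 3.736 -2.862
vertex 1.81 3.312 -1.971
endloop
endfacet
facet normal 0.549 -0.736 0.397
outer loop
vertex 1.697 2.777 -2.807
vertex 1.81 3.312 -1.971
vertex 1.037 2.686 -2.062
endloop
endfacet
facet normal 0.069 -0.996 -0.061
outer loop
vertex 1.697 2.777 -2.807
vertex 1.037 2.686 -2.062
vertex 0.72 2.722 -3.009
endloop
endfacet
facet normal 0.183 -0.693 -0.697
outer loop
vertex 1.697 2.777 -2.807
vertex 0.72 2.722 -3.009
vertex 1.297 3.371 -3.503
endloop
endfacet
facet normal 0.735 -0.245 -0.632
outer loop
vertex 1.697 2.777 -2.807
vertex 1.297 3.371 -3.503
vertex 1.97 3.736 -2.862
endloop
endfacet
facet normal 0.866 0.373 0.333
outer loop
vertex 1.81 3.312 -1.971
vertex 1.97 3.736 -2.862
vertex 1.48 4.238 -2.151
endloop
endfacet
facet normal 0.198 -0.376 0.905
outer loop
vertex 1.037 2.686 -2.062
vertex 1.81 3.312 -1.971
vertex 0.903 3.589 -1.657
endloop
endfacet
facet normal -0.580 -0.798 0.164
outer loop
vertex 0.72 2.722 -3.009
vertex 1.037 2.686 -2.062
vertex 0.23 3.224 -2.298
endloop
endfacet
facet normal -0.394 -0.309 -0.866
outer loop
vertex 1.297 3.371 -3.503
vertex 0.72 2.722 -3.009
vertex 0.39 3.648 -3.189
endloop
endfacet
facet normal 0.499 0.415 -0.761
outer loop
vertex 1.97 3.736 -2.862
vertex 1.297 3.371 -3.503
vertex 1.163 4.274 -3.098
endloop
endfacet
facet normal -0.994 0.030 0.103
outer loop
vertex -4.701 3.58 1.382
vertex -4.797 4.554 0.18
vertex -4.861 2.166 0.248
endloop
endfacet
facet normal 0.062 -0.629 0.775
outer loop
vertex -2.863 2.106 0.04
vertex -4.701 3.58 1.382
vertex -4.861 2.166 0.248
endloop
endfacet
facet normal -0.994 0.030 0.104
outer loop
vertex -4.861 2.166 0.248
vertex -4.797 4.554 0.18
vertex -4.958 3.14 -0.953
endloop
endfacet
facet normal -0.088 -0.777 -0.623
outer loop
vertex -4.958 3.14 -0.953
vertex -2.863 2.106 0.04
vertex -4.861 2.166 0.248
endloop
endfacet
facet normal 0.088 0.777 0.623
outer loop
vertex -4.701 3.58 1.382
vertex -2.799 4.494 -0.028
vertex -4.797 4.554 0.18
endloop
endfacet
facet normal 0.062 -0.628 0.775
outer loop
vertex -2.702 3.52 1.173
vertex -4.701 3.58 1.382
vertex -2.863 2.106 0.04
endloop
endfacet
facet normal 0.088 0.777 0.623
outer loop
vertex -2.702 3.52 1.173
vertex -2.799 4.494 -0.028
vertex -4.701 3.58 1.382
endloop
endfacet
facet normal -0.062 0.628 -0.775
outer loop
vertex -4.797 4.554 0.18
vertex -2.799 4.494 -0.028
vertex -4.958 3.14 -0.953
endloop
endfacet
facet normal -0.088 -0.777 -0.623
outer loop
vertex -2.959 3.08 -1.162
vertex -2.863 2.106 0.04
vertex -4.958 3.14 -0.953
endloop
endfacet
facet normal -0.062 0.629 -0.775
outer loop
vertex -4.958 3.14 -0.953
vertex -2.799 4.494 -0.028
vertex -2.959 3.08 -1.162
endloop
endfacet
facet normal 0.994 -0.030 -0.104
outer loop
vertex -2.959 3.08 -1.162
vertex -2.702 3.52 1.173
vertex -2.863 2.106 0.04
endloop
endfacet
facet normal 0.994 -0.029 -0.104
outer loop
vertex -2.799 4.494 -0.028
vertex -2.702 3.52 1.173
vertex -2.959 3.08 -1.162
endloop
endfacet

endsolid


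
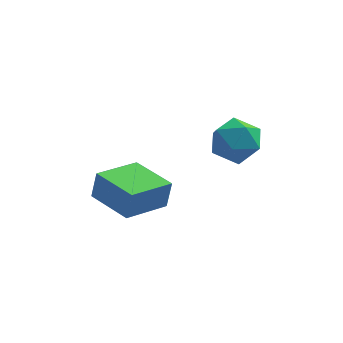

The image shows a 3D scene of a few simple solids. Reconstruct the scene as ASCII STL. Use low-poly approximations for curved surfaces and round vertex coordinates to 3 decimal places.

solid 
facet normal -0.697 -0.681 0.225
outer loop
vertex -2.716 0.617 0.636
vertex -4.036 1.97 0.645
vertex -2.903 0.442 -0.475
endloop
endfacet
facet normal 0.698 -0.716 -0.005
outer loop
vertex -1.564 1.75 -0.905
vertex -2.716 0.617 0.636
vertex -2.903 0.442 -0.475
endloop
endfacet
facet normal -0.697 -0.681 0.224
outer loop
vertex -2.903 0.442 -0.475
vertex -4.036 1.97 0.645
vertex -4.222 1.795 -0.466
endloop
endfacet
facet normal -0.164 -0.153 -0.975
outer loop
vertex -4.222 1.795 -0.466
vertex -1.564 1.75 -0.905
vertex -2.903 0.442 -0.475
endloop
endfacet
facet normal 0.163 0.153 0.975
outer loop
vertex -2.716 0.617 0.636
vertex -2.697 3.278 0.215
vertex -4.036 1.97 0.645
endloop
endfacet
facet normal 0.698 -0.716 -0.004
outer loop
vertex -1.378 1.925 0.206
vertex -2.716 0.617 0.636
vertex -1.564 1.75 -0.905
endloop
endfacet
facet normal 0.164 0.153 0.975
outer loop
vertex -1.378 1.925 0.206
vertex -2.697 3.278 0.215
vertex -2.716 0.617 0.636
endloop
endfacet
facet normal -0.698 0.716 0.004
outer loop
vertex -4.036 1.97 0.645
vertex -2.697 3.278 0.215
vertex -4.222 1.795 -0.466
endloop
endfacet
facet normal -0.164 -0.153 -0.975
outer loop
vertex -2.884 3.103 -0.896
vertex -1.564 1.75 -0.905
vertex -4.222 1.795 -0.466
endloop
endfacet
facet normal -0.698 0.716 0.005
outer loop
vertex -4.222 1.795 -0.466
vertex -2.697 3.278 0.215
vertex -2.884 3.103 -0.896
endloop
endfacet
facet normal 0.697 0.681 -0.224
outer loop
vertex -2.884 3.103 -0.896
vertex -1.378 1.925 0.206
vertex -1.564 1.75 -0.905
endloop
endfacet
facet normal 0.697 0.681 -0.225
outer loop
vertex -2.697 3.278 0.215
vertex -1.378 1.925 0.206
vertex -2.884 3.103 -0.896
endloop
endfacet
facet normal 0.363 0.884 0.296
outer loop
vertex 0.994 4.544 0.975
vertex 0.755 4.302 1.992
vertex 1.715 4.042 1.591
endloop
endfacet
facet normal 0.701 0.652 -0.289
outer loop
vertex 0.994 4.544 0.975
vertex 1.715 4.042 1.591
vertex 1.576 3.739 0.571
endloop
endfacet
facet normal 0.214 0.557 -0.802
outer loop
vertex 0.994 4.544 0.975
vertex 1.576 3.739 0.571
vertex 0.531 3.812 0.343
endloop
endfacet
facet normal -0.424 0.730 -0.536
outer loop
vertex 0.994 4.544 0.975
vertex 0.531 3.812 0.343
vertex 0.023 4.161 1.221
endloop
endfacet
facet normal -0.331 0.932 0.144
outer loop
vertex 0.994 4.544 0.975
vertex 0.023 4.161 1.221
vertex 0.755 4.302 1.992
endloop
endfacet
facet normal 0.990 0.017 -0.140
outer loop
vertex 1.576 3.739 0.571
vertex 1.715 4.042 1.591
vertex 1.697 2.999 1.339
endloop
endfacet
facet normal 0.443 0.392 0.806
outer loop
vertex 1.715 4.042 1.591
vertex 0.755 4.302 1.992
vertex 1.189 3.348 2.217
endloop
endfacet
facet normal -0.681 0.471 0.561
outer loop
vertex 0.755 4.302 1.992
vertex 0.023 4.161 1.221
vertex 0.144 3.421 1.989
endloop
endfacet
facet normal -0.831 0.144 -0.538
outer loop
vertex 0.023 4.161 1.221
vertex 0.531 3.812 0.343
vertex 0.005 3.118 0.969
endloop
endfacet
facet normal 0.202 -0.137 -0.970
outer loop
vertex 0.531 3.812 0.343
vertex 1.576 3.739 0.571
vertex 0.965 2.858 0.568
endloop
endfacet
facet normal 0.424 -0.730 0.536
outer loop
vertex 0.726 2.616 1.585
vertex 1.697 2.999 1.339
vertex 1.189 3.348 2.217
endloop
endfacet
facet normal -0.214 -0.557 0.802
outer loop
vertex 0.726 2.616 1.585
vertex 1.189 3.348 2.217
vertex 0.144 3.421 1.989
endloop
endfacet
facet normal -0.701 -0.652 0.289
outer loop
vertex 0.726 2.616 1.585
vertex 0.144 3.421 1.989
vertex 0.005 3.118 0.969
endloop
endfacet
facet normal -0.363 -0.884 -0.296
outer loop
vertex 0.726 2.616 1.585
vertex 0.005 3.118 0.969
vertex 0.965 2.858 0.568
endloop
endfacet
facet normal 0.331 -0.932 -0.144
outer loop
vertex 0.726 2.616 1.585
vertex 0.965 2.858 0.568
vertex 1.697 2.999 1.339
endloop
endfacet
facet normal 0.831 -0.144 0.538
outer loop
vertex 1.189 3.348 2.217
vertex 1.697 2.999 1.339
vertex 1.715 4.042 1.591
endloop
endfacet
facet normal -0.202 0.137 0.970
outer loop
vertex 0.144 3.421 1.989
vertex 1.189 3.348 2.217
vertex 0.755 4.302 1.992
endloop
endfacet
facet normal -0.990 -0.017 0.140
outer loop
vertex 0.005 3.118 0.969
vertex 0.144 3.421 1.989
vertex 0.023 4.161 1.221
endloop
endfacet
facet normal -0.443 -0.392 -0.806
outer loop
vertex 0.965 2.858 0.568
vertex 0.005 3.118 0.969
vertex 0.531 3.812 0.343
endloop
endfacet
facet normal 0.681 -0.471 -0.561
outer loop
vertex 1.697 2.999 1.339
vertex 0.965 2.858 0.568
vertex 1.576 3.739 0.571
endloop
endfacet

endsolid


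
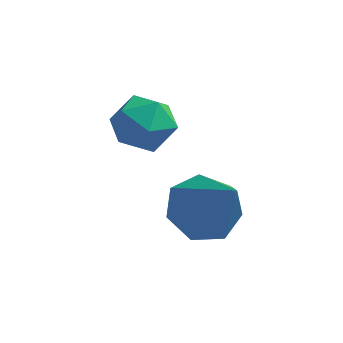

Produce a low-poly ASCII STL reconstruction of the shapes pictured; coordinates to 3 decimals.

solid 
facet normal -0.449 0.424 -0.787
outer loop
vertex 1.76 -1.882 -3.646
vertex 1.155 -1.452 -3.069
vertex 1.988 -1.145 -3.379
endloop
endfacet
facet normal 0.954 -0.222 -0.201
outer loop
vertex 1.76 -1.882 -3.646
vertex 1.988 -1.145 -3.379
vertex 2.125 -2.368 -1.371
endloop
endfacet
facet normal -0.449 0.424 -0.787
outer loop
vertex 1.988 -1.145 -3.379
vertex 1.155 -1.452 -3.069
vertex 1.589 -0.64 -2.879
endloop
endfacet
facet normal 0.860 0.460 0.222
outer loop
vertex 1.988 -1.145 -3.379
vertex 1.589 -0.64 -2.879
vertex 2.125 -2.368 -1.371
endloop
endfacet
facet normal -0.449 0.424 -0.787
outer loop
vertex 1.589 -0.64 -2.879
vertex 1.155 -1.452 -3.069
vertex 0.863 -0.746 -2.522
endloop
endfacet
facet normal 0.241 0.679 0.693
outer loop
vertex 1.589 -0.64 -2.879
vertex 0.863 -0.746 -2.522
vertex 2.125 -2.368 -1.371
endloop
endfacet
facet normal -0.449 0.424 -0.787
outer loop
vertex 0.863 -0.746 -2.522
vertex 1.155 -1.452 -3.069
vertex 0.358 -1.383 -2.577
endloop
endfacet
facet normal -0.435 0.271 0.859
outer loop
vertex 0.863 -0.746 -2.522
vertex 0.358 -1.383 -2.577
vertex 2.125 -2.368 -1.371
endloop
endfacet
facet normal -0.449 0.425 -0.786
outer loop
vertex 0.358 -1.383 -2.577
vertex 1.155 -1.452 -3.069
vertex 0.452 -2.072 -3.003
endloop
endfacet
facet normal -0.661 -0.458 0.595
outer loop
vertex 0.358 -1.383 -2.577
vertex 0.452 -2.072 -3.003
vertex 2.125 -2.368 -1.371
endloop
endfacet
facet normal -0.448 0.425 -0.787
outer loop
vertex 0.452 -2.072 -3.003
vertex 1.155 -1.452 -3.069
vertex 1.077 -2.294 -3.479
endloop
endfacet
facet normal -0.266 -0.959 0.098
outer loop
vertex 0.452 -2.072 -3.003
vertex 1.077 -2.294 -3.479
vertex 2.125 -2.368 -1.371
endloop
endfacet
facet normal -0.448 0.425 -0.787
outer loop
vertex 1.077 -2.294 -3.479
vertex 1.155 -1.452 -3.069
vertex 1.76 -1.882 -3.646
endloop
endfacet
facet normal 0.453 -0.854 -0.255
outer loop
vertex 1.077 -2.294 -3.479
vertex 1.76 -1.882 -3.646
vertex 2.125 -2.368 -1.371
endloop
endfacet
facet normal -0.251 0.141 0.958
outer loop
vertex -0.707 -0.614 -0.123
vertex -0.751 -1.457 -0.01
vertex -0.016 -1.047 0.122
endloop
endfacet
facet normal 0.165 0.671 0.723
outer loop
vertex -0.707 -0.614 -0.123
vertex -0.016 -1.047 0.122
vertex 0.052 -0.433 -0.464
endloop
endfacet
facet normal -0.159 0.974 0.164
outer loop
vertex -0.707 -0.614 -0.123
vertex 0.052 -0.433 -0.464
vertex -0.641 -0.463 -0.958
endloop
endfacet
facet normal -0.775 0.630 0.053
outer loop
vertex -0.707 -0.614 -0.123
vertex -0.641 -0.463 -0.958
vertex -1.137 -1.096 -0.678
endloop
endfacet
facet normal -0.831 0.116 0.543
outer loop
vertex -0.707 -0.614 -0.123
vertex -1.137 -1.096 -0.678
vertex -0.751 -1.457 -0.01
endloop
endfacet
facet normal 0.778 0.386 0.495
outer loop
vertex 0.052 -0.433 -0.464
vertex -0.016 -1.047 0.122
vertex 0.477 -1.164 -0.562
endloop
endfacet
facet normal 0.106 -0.472 0.875
outer loop
vertex -0.016 -1.047 0.122
vertex -0.751 -1.457 -0.01
vertex -0.019 -1.797 -0.282
endloop
endfacet
facet normal -0.834 -0.512 0.205
outer loop
vertex -0.751 -1.457 -0.01
vertex -1.137 -1.096 -0.678
vertex -0.712 -1.827 -0.776
endloop
endfacet
facet normal -0.742 0.320 -0.589
outer loop
vertex -1.137 -1.096 -0.678
vertex -0.641 -0.463 -0.958
vertex -0.644 -1.213 -1.362
endloop
endfacet
facet normal 0.254 0.876 -0.410
outer loop
vertex -0.641 -0.463 -0.958
vertex 0.052 -0.433 -0.464
vertex 0.091 -0.803 -1.23
endloop
endfacet
facet normal 0.775 -0.630 -0.053
outer loop
vertex 0.047 -1.646 -1.117
vertex 0.477 -1.164 -0.562
vertex -0.019 -1.797 -0.282
endloop
endfacet
facet normal 0.159 -0.974 -0.164
outer loop
vertex 0.047 -1.646 -1.117
vertex -0.019 -1.797 -0.282
vertex -0.712 -1.827 -0.776
endloop
endfacet
facet normal -0.165 -0.671 -0.723
outer loop
vertex 0.047 -1.646 -1.117
vertex -0.712 -1.827 -0.776
vertex -0.644 -1.213 -1.362
endloop
endfacet
facet normal 0.251 -0.141 -0.958
outer loop
vertex 0.047 -1.646 -1.117
vertex -0.644 -1.213 -1.362
vertex 0.091 -0.803 -1.23
endloop
endfacet
facet normal 0.831 -0.116 -0.543
outer loop
vertex 0.047 -1.646 -1.117
vertex 0.091 -0.803 -1.23
vertex 0.477 -1.164 -0.562
endloop
endfacet
facet normal 0.742 -0.320 0.589
outer loop
vertex -0.019 -1.797 -0.282
vertex 0.477 -1.164 -0.562
vertex -0.016 -1.047 0.122
endloop
endfacet
facet normal -0.254 -0.876 0.410
outer loop
vertex -0.712 -1.827 -0.776
vertex -0.019 -1.797 -0.282
vertex -0.751 -1.457 -0.01
endloop
endfacet
facet normal -0.778 -0.386 -0.495
outer loop
vertex -0.644 -1.213 -1.362
vertex -0.712 -1.827 -0.776
vertex -1.137 -1.096 -0.678
endloop
endfacet
facet normal -0.106 0.472 -0.875
outer loop
vertex 0.091 -0.803 -1.23
vertex -0.644 -1.213 -1.362
vertex -0.641 -0.463 -0.958
endloop
endfacet
facet normal 0.834 0.512 -0.205
outer loop
vertex 0.477 -1.164 -0.562
vertex 0.091 -0.803 -1.23
vertex 0.052 -0.433 -0.464
endloop
endfacet

endsolid


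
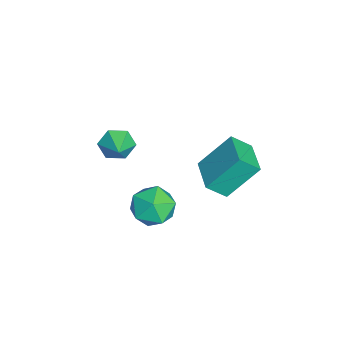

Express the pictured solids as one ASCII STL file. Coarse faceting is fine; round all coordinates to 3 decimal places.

solid 
facet normal -0.241 0.966 -0.097
outer loop
vertex 1.269 -0.742 -3.053
vertex 0.484 -0.875 -2.433
vertex 1.384 -0.613 -2.059
endloop
endfacet
facet normal 0.463 0.871 -0.167
outer loop
vertex 1.269 -0.742 -3.053
vertex 1.384 -0.613 -2.059
vertex 2.095 -1.093 -2.591
endloop
endfacet
facet normal 0.572 0.416 -0.707
outer loop
vertex 1.269 -0.742 -3.053
vertex 2.095 -1.093 -2.591
vertex 1.635 -1.652 -3.293
endloop
endfacet
facet normal -0.064 0.231 -0.971
outer loop
vertex 1.269 -0.742 -3.053
vertex 1.635 -1.652 -3.293
vertex 0.639 -1.518 -3.196
endloop
endfacet
facet normal -0.567 0.570 -0.595
outer loop
vertex 1.269 -0.742 -3.053
vertex 0.639 -1.518 -3.196
vertex 0.484 -0.875 -2.433
endloop
endfacet
facet normal 0.704 0.566 0.430
outer loop
vertex 2.095 -1.093 -2.591
vertex 1.384 -0.613 -2.059
vertex 1.821 -1.442 -1.684
endloop
endfacet
facet normal -0.435 0.718 0.543
outer loop
vertex 1.384 -0.613 -2.059
vertex 0.484 -0.875 -2.433
vertex 0.825 -1.308 -1.587
endloop
endfacet
facet normal -0.962 0.078 -0.261
outer loop
vertex 0.484 -0.875 -2.433
vertex 0.639 -1.518 -3.196
vertex 0.365 -1.867 -2.289
endloop
endfacet
facet normal -0.148 -0.471 -0.869
outer loop
vertex 0.639 -1.518 -3.196
vertex 1.635 -1.652 -3.293
vertex 1.076 -2.347 -2.821
endloop
endfacet
facet normal 0.881 -0.170 -0.442
outer loop
vertex 1.635 -1.652 -3.293
vertex 2.095 -1.093 -2.591
vertex 1.976 -2.085 -2.447
endloop
endfacet
facet normal 0.064 -0.231 0.971
outer loop
vertex 1.191 -2.218 -1.827
vertex 1.821 -1.442 -1.684
vertex 0.825 -1.308 -1.587
endloop
endfacet
facet normal -0.572 -0.416 0.707
outer loop
vertex 1.191 -2.218 -1.827
vertex 0.825 -1.308 -1.587
vertex 0.365 -1.867 -2.289
endloop
endfacet
facet normal -0.463 -0.871 0.167
outer loop
vertex 1.191 -2.218 -1.827
vertex 0.365 -1.867 -2.289
vertex 1.076 -2.347 -2.821
endloop
endfacet
facet normal 0.241 -0.966 0.097
outer loop
vertex 1.191 -2.218 -1.827
vertex 1.076 -2.347 -2.821
vertex 1.976 -2.085 -2.447
endloop
endfacet
facet normal 0.567 -0.570 0.595
outer loop
vertex 1.191 -2.218 -1.827
vertex 1.976 -2.085 -2.447
vertex 1.821 -1.442 -1.684
endloop
endfacet
facet normal 0.148 0.471 0.869
outer loop
vertex 0.825 -1.308 -1.587
vertex 1.821 -1.442 -1.684
vertex 1.384 -0.613 -2.059
endloop
endfacet
facet normal -0.881 0.170 0.442
outer loop
vertex 0.365 -1.867 -2.289
vertex 0.825 -1.308 -1.587
vertex 0.484 -0.875 -2.433
endloop
endfacet
facet normal -0.704 -0.566 -0.430
outer loop
vertex 1.076 -2.347 -2.821
vertex 0.365 -1.867 -2.289
vertex 0.639 -1.518 -3.196
endloop
endfacet
facet normal 0.435 -0.718 -0.543
outer loop
vertex 1.976 -2.085 -2.447
vertex 1.076 -2.347 -2.821
vertex 1.635 -1.652 -3.293
endloop
endfacet
facet normal 0.962 -0.078 0.261
outer loop
vertex 1.821 -1.442 -1.684
vertex 1.976 -2.085 -2.447
vertex 2.095 -1.093 -2.591
endloop
endfacet
facet normal -0.892 -0.132 -0.432
outer loop
vertex -2.758 -2.753 -3.582
vertex -3.018 -3.106 -2.937
vertex -3.094 -2.333 -3.017
endloop
endfacet
facet normal 0.573 0.783 -0.242
outer loop
vertex -2.758 -2.753 -3.582
vertex -3.094 -2.333 -3.017
vertex -2.002 -2.954 -2.443
endloop
endfacet
facet normal -0.891 -0.132 -0.433
outer loop
vertex -3.094 -2.333 -3.017
vertex -3.018 -3.106 -2.937
vertex -3.355 -2.686 -2.372
endloop
endfacet
facet normal 0.191 0.826 0.530
outer loop
vertex -3.094 -2.333 -3.017
vertex -3.355 -2.686 -2.372
vertex -2.002 -2.954 -2.443
endloop
endfacet
facet normal -0.892 -0.133 -0.433
outer loop
vertex -3.355 -2.686 -2.372
vertex -3.018 -3.106 -2.937
vertex -3.279 -3.458 -2.291
endloop
endfacet
facet normal 0.074 0.111 0.991
outer loop
vertex -3.355 -2.686 -2.372
vertex -3.279 -3.458 -2.291
vertex -2.002 -2.954 -2.443
endloop
endfacet
facet normal -0.892 -0.133 -0.433
outer loop
vertex -3.279 -3.458 -2.291
vertex -3.018 -3.106 -2.937
vertex -2.942 -3.878 -2.856
endloop
endfacet
facet normal 0.337 -0.648 0.683
outer loop
vertex -3.279 -3.458 -2.291
vertex -2.942 -3.878 -2.856
vertex -2.002 -2.954 -2.443
endloop
endfacet
facet normal -0.892 -0.133 -0.432
outer loop
vertex -2.942 -3.878 -2.856
vertex -3.018 -3.106 -2.937
vertex -2.682 -3.525 -3.501
endloop
endfacet
facet normal 0.718 -0.691 -0.089
outer loop
vertex -2.942 -3.878 -2.856
vertex -2.682 -3.525 -3.501
vertex -2.002 -2.954 -2.443
endloop
endfacet
facet normal -0.892 -0.133 -0.432
outer loop
vertex -2.682 -3.525 -3.501
vertex -3.018 -3.106 -2.937
vertex -2.758 -2.753 -3.582
endloop
endfacet
facet normal 0.835 0.025 -0.550
outer loop
vertex -2.682 -3.525 -3.501
vertex -2.758 -2.753 -3.582
vertex -2.002 -2.954 -2.443
endloop
endfacet
facet normal -0.975 -0.216 -0.041
outer loop
vertex -0.66 0.152 -1.658
vertex -0.996 1.395 -0.22
vertex -0.807 0.953 -2.383
endloop
endfacet
facet normal 0.173 -0.643 -0.746
outer loop
vertex 0.696 1.285 -2.32
vertex -0.66 0.152 -1.658
vertex -0.807 0.953 -2.383
endloop
endfacet
facet normal -0.976 -0.215 -0.041
outer loop
vertex -0.807 0.953 -2.383
vertex -0.996 1.395 -0.22
vertex -1.142 2.195 -0.945
endloop
endfacet
facet normal -0.134 0.734 -0.665
outer loop
vertex -1.142 2.195 -0.945
vertex 0.696 1.285 -2.32
vertex -0.807 0.953 -2.383
endloop
endfacet
facet normal 0.134 -0.734 0.666
outer loop
vertex -0.66 0.152 -1.658
vertex 0.507 1.727 -0.157
vertex -0.996 1.395 -0.22
endloop
endfacet
facet normal 0.174 -0.644 -0.745
outer loop
vertex 0.842 0.485 -1.595
vertex -0.66 0.152 -1.658
vertex 0.696 1.285 -2.32
endloop
endfacet
facet normal 0.135 -0.734 0.665
outer loop
vertex 0.842 0.485 -1.595
vertex 0.507 1.727 -0.157
vertex -0.66 0.152 -1.658
endloop
endfacet
facet normal -0.173 0.644 0.745
outer loop
vertex -0.996 1.395 -0.22
vertex 0.507 1.727 -0.157
vertex -1.142 2.195 -0.945
endloop
endfacet
facet normal -0.135 0.734 -0.666
outer loop
vertex 0.36 2.528 -0.882
vertex 0.696 1.285 -2.32
vertex -1.142 2.195 -0.945
endloop
endfacet
facet normal -0.174 0.643 0.746
outer loop
vertex -1.142 2.195 -0.945
vertex 0.507 1.727 -0.157
vertex 0.36 2.528 -0.882
endloop
endfacet
facet normal 0.976 0.216 0.042
outer loop
vertex 0.36 2.528 -0.882
vertex 0.842 0.485 -1.595
vertex 0.696 1.285 -2.32
endloop
endfacet
facet normal 0.976 0.216 0.041
outer loop
vertex 0.507 1.727 -0.157
vertex 0.842 0.485 -1.595
vertex 0.36 2.528 -0.882
endloop
endfacet

endsolid


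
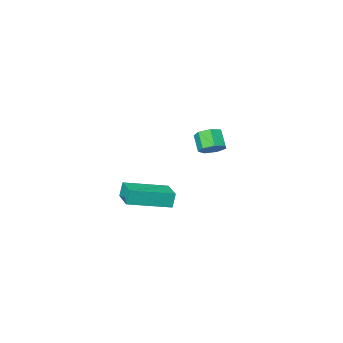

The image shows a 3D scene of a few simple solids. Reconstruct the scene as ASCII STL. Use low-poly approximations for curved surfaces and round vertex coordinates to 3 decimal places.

solid 
facet normal 0.182 0.646 -0.741
outer loop
vertex -2.425 -3.492 0.894
vertex -3.042 -3.151 1.04
vertex -2.386 -3.027 1.309
endloop
endfacet
facet normal 0.981 -0.167 0.095
outer loop
vertex -2.425 -3.492 0.894
vertex -2.386 -3.027 1.309
vertex -2.621 -4.19 1.694
endloop
endfacet
facet normal 0.981 -0.167 0.095
outer loop
vertex -2.621 -4.19 1.694
vertex -2.386 -3.027 1.309
vertex -2.582 -3.725 2.11
endloop
endfacet
facet normal -0.182 -0.647 0.740
outer loop
vertex -2.621 -4.19 1.694
vertex -2.582 -3.725 2.11
vertex -3.238 -3.849 1.84
endloop
endfacet
facet normal 0.182 0.645 -0.742
outer loop
vertex -2.386 -3.027 1.309
vertex -3.042 -3.151 1.04
vertex -2.841 -2.655 1.521
endloop
endfacet
facet normal 0.661 0.478 0.579
outer loop
vertex -2.386 -3.027 1.309
vertex -2.841 -2.655 1.521
vertex -2.582 -3.725 2.11
endloop
endfacet
facet normal 0.661 0.478 0.579
outer loop
vertex -2.582 -3.725 2.11
vertex -2.841 -2.655 1.521
vertex -3.037 -3.353 2.322
endloop
endfacet
facet normal -0.183 -0.646 0.741
outer loop
vertex -2.582 -3.725 2.11
vertex -3.037 -3.353 2.322
vertex -3.238 -3.849 1.84
endloop
endfacet
facet normal 0.181 0.646 -0.742
outer loop
vertex -2.841 -2.655 1.521
vertex -3.042 -3.151 1.04
vertex -3.447 -2.657 1.371
endloop
endfacet
facet normal -0.158 0.763 0.627
outer loop
vertex -2.841 -2.655 1.521
vertex -3.447 -2.657 1.371
vertex -3.037 -3.353 2.322
endloop
endfacet
facet normal -0.157 0.763 0.627
outer loop
vertex -3.037 -3.353 2.322
vertex -3.447 -2.657 1.371
vertex -3.644 -3.355 2.172
endloop
endfacet
facet normal -0.181 -0.647 0.741
outer loop
vertex -3.037 -3.353 2.322
vertex -3.644 -3.355 2.172
vertex -3.238 -3.849 1.84
endloop
endfacet
facet normal 0.182 0.646 -0.741
outer loop
vertex -3.447 -2.657 1.371
vertex -3.042 -3.151 1.04
vertex -3.748 -3.031 0.971
endloop
endfacet
facet normal -0.857 0.474 0.202
outer loop
vertex -3.447 -2.657 1.371
vertex -3.748 -3.031 0.971
vertex -3.644 -3.355 2.172
endloop
endfacet
facet normal -0.857 0.475 0.202
outer loop
vertex -3.644 -3.355 2.172
vertex -3.748 -3.031 0.971
vertex -3.945 -3.728 1.772
endloop
endfacet
facet normal -0.182 -0.647 0.740
outer loop
vertex -3.644 -3.355 2.172
vertex -3.945 -3.728 1.772
vertex -3.238 -3.849 1.84
endloop
endfacet
facet normal 0.182 0.646 -0.741
outer loop
vertex -3.748 -3.031 0.971
vertex -3.042 -3.151 1.04
vertex -3.518 -3.495 0.623
endloop
endfacet
facet normal -0.912 -0.172 -0.374
outer loop
vertex -3.748 -3.031 0.971
vertex -3.518 -3.495 0.623
vertex -3.945 -3.728 1.772
endloop
endfacet
facet normal -0.911 -0.173 -0.374
outer loop
vertex -3.945 -3.728 1.772
vertex -3.518 -3.495 0.623
vertex -3.714 -4.193 1.424
endloop
endfacet
facet normal -0.182 -0.645 0.742
outer loop
vertex -3.945 -3.728 1.772
vertex -3.714 -4.193 1.424
vertex -3.238 -3.849 1.84
endloop
endfacet
facet normal 0.183 0.646 -0.741
outer loop
vertex -3.518 -3.495 0.623
vertex -3.042 -3.151 1.04
vertex -2.928 -3.701 0.589
endloop
endfacet
facet normal -0.279 -0.689 -0.669
outer loop
vertex -3.518 -3.495 0.623
vertex -2.928 -3.701 0.589
vertex -3.714 -4.193 1.424
endloop
endfacet
facet normal -0.279 -0.689 -0.669
outer loop
vertex -3.714 -4.193 1.424
vertex -2.928 -3.701 0.589
vertex -3.125 -4.398 1.389
endloop
endfacet
facet normal -0.181 -0.646 0.741
outer loop
vertex -3.714 -4.193 1.424
vertex -3.125 -4.398 1.389
vertex -3.238 -3.849 1.84
endloop
endfacet
facet normal 0.181 0.646 -0.742
outer loop
vertex -2.928 -3.701 0.589
vertex -3.042 -3.151 1.04
vertex -2.425 -3.492 0.894
endloop
endfacet
facet normal 0.564 -0.686 -0.459
outer loop
vertex -2.928 -3.701 0.589
vertex -2.425 -3.492 0.894
vertex -3.125 -4.398 1.389
endloop
endfacet
facet normal 0.562 -0.686 -0.461
outer loop
vertex -3.125 -4.398 1.389
vertex -2.425 -3.492 0.894
vertex -2.621 -4.19 1.694
endloop
endfacet
facet normal -0.182 -0.646 0.741
outer loop
vertex -3.125 -4.398 1.389
vertex -2.621 -4.19 1.694
vertex -3.238 -3.849 1.84
endloop
endfacet
facet normal -0.927 0.313 -0.206
outer loop
vertex 1.306 -0.23 0.802
vertex 1.728 1.099 0.919
vertex 1.49 -0.218 -0.007
endloop
endfacet
facet normal -0.302 -0.950 -0.083
outer loop
vertex 3.512 -0.899 0.441
vertex 1.306 -0.23 0.802
vertex 1.49 -0.218 -0.007
endloop
endfacet
facet normal -0.927 0.312 -0.206
outer loop
vertex 1.49 -0.218 -0.007
vertex 1.728 1.099 0.919
vertex 1.912 1.112 0.109
endloop
endfacet
facet normal 0.221 0.015 -0.975
outer loop
vertex 1.912 1.112 0.109
vertex 3.512 -0.899 0.441
vertex 1.49 -0.218 -0.007
endloop
endfacet
facet normal -0.221 -0.016 0.975
outer loop
vertex 1.306 -0.23 0.802
vertex 3.75 0.418 1.367
vertex 1.728 1.099 0.919
endloop
endfacet
facet normal -0.302 -0.950 -0.084
outer loop
vertex 3.328 -0.912 1.251
vertex 1.306 -0.23 0.802
vertex 3.512 -0.899 0.441
endloop
endfacet
facet normal -0.221 -0.015 0.975
outer loop
vertex 3.328 -0.912 1.251
vertex 3.75 0.418 1.367
vertex 1.306 -0.23 0.802
endloop
endfacet
facet normal 0.301 0.950 0.084
outer loop
vertex 1.728 1.099 0.919
vertex 3.75 0.418 1.367
vertex 1.912 1.112 0.109
endloop
endfacet
facet normal 0.222 0.015 -0.975
outer loop
vertex 3.934 0.43 0.558
vertex 3.512 -0.899 0.441
vertex 1.912 1.112 0.109
endloop
endfacet
facet normal 0.302 0.950 0.083
outer loop
vertex 1.912 1.112 0.109
vertex 3.75 0.418 1.367
vertex 3.934 0.43 0.558
endloop
endfacet
facet normal 0.927 -0.313 0.206
outer loop
vertex 3.934 0.43 0.558
vertex 3.328 -0.912 1.251
vertex 3.512 -0.899 0.441
endloop
endfacet
facet normal 0.927 -0.312 0.206
outer loop
vertex 3.75 0.418 1.367
vertex 3.328 -0.912 1.251
vertex 3.934 0.43 0.558
endloop
endfacet

endsolid


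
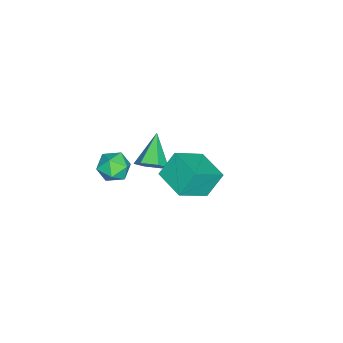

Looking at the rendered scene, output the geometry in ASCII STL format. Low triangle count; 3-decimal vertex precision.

solid 
facet normal 0.813 0.084 -0.576
outer loop
vertex -2.099 0.847 -3.11
vertex -2.499 0.353 -3.747
vertex -2.592 1.249 -3.747
endloop
endfacet
facet normal -0.116 0.797 0.593
outer loop
vertex -2.099 0.847 -3.11
vertex -2.592 1.249 -3.747
vertex -4.101 0.187 -2.613
endloop
endfacet
facet normal 0.813 0.084 -0.576
outer loop
vertex -2.592 1.249 -3.747
vertex -2.499 0.353 -3.747
vertex -2.992 0.755 -4.384
endloop
endfacet
facet normal -0.649 0.742 -0.168
outer loop
vertex -2.592 1.249 -3.747
vertex -2.992 0.755 -4.384
vertex -4.101 0.187 -2.613
endloop
endfacet
facet normal 0.813 0.085 -0.576
outer loop
vertex -2.992 0.755 -4.384
vertex -2.499 0.353 -3.747
vertex -2.899 -0.14 -4.385
endloop
endfacet
facet normal -0.832 -0.086 -0.548
outer loop
vertex -2.992 0.755 -4.384
vertex -2.899 -0.14 -4.385
vertex -4.101 0.187 -2.613
endloop
endfacet
facet normal 0.813 0.085 -0.576
outer loop
vertex -2.899 -0.14 -4.385
vertex -2.499 0.353 -3.747
vertex -2.406 -0.542 -3.748
endloop
endfacet
facet normal -0.483 -0.859 -0.169
outer loop
vertex -2.899 -0.14 -4.385
vertex -2.406 -0.542 -3.748
vertex -4.101 0.187 -2.613
endloop
endfacet
facet normal 0.813 0.085 -0.576
outer loop
vertex -2.406 -0.542 -3.748
vertex -2.499 0.353 -3.747
vertex -2.006 -0.048 -3.11
endloop
endfacet
facet normal 0.050 -0.805 0.592
outer loop
vertex -2.406 -0.542 -3.748
vertex -2.006 -0.048 -3.11
vertex -4.101 0.187 -2.613
endloop
endfacet
facet normal 0.813 0.084 -0.576
outer loop
vertex -2.006 -0.048 -3.11
vertex -2.499 0.353 -3.747
vertex -2.099 0.847 -3.11
endloop
endfacet
facet normal 0.233 0.024 0.972
outer loop
vertex -2.006 -0.048 -3.11
vertex -2.099 0.847 -3.11
vertex -4.101 0.187 -2.613
endloop
endfacet
facet normal -0.406 0.408 0.818
outer loop
vertex 2.269 2.97 3.207
vertex 3.39 4.283 3.108
vertex 1.0 3.969 2.078
endloop
endfacet
facet normal -0.648 -0.759 0.057
outer loop
vertex 1.61 3.357 0.852
vertex 2.269 2.97 3.207
vertex 1.0 3.969 2.078
endloop
endfacet
facet normal -0.406 0.409 0.817
outer loop
vertex 1.0 3.969 2.078
vertex 3.39 4.283 3.108
vertex 2.122 5.282 1.979
endloop
endfacet
facet normal -0.644 0.507 -0.573
outer loop
vertex 2.122 5.282 1.979
vertex 1.61 3.357 0.852
vertex 1.0 3.969 2.078
endloop
endfacet
facet normal 0.644 -0.507 0.573
outer loop
vertex 2.269 2.97 3.207
vertex 4.0 3.671 1.882
vertex 3.39 4.283 3.108
endloop
endfacet
facet normal -0.649 -0.759 0.057
outer loop
vertex 2.878 2.358 1.981
vertex 2.269 2.97 3.207
vertex 1.61 3.357 0.852
endloop
endfacet
facet normal 0.644 -0.507 0.573
outer loop
vertex 2.878 2.358 1.981
vertex 4.0 3.671 1.882
vertex 2.269 2.97 3.207
endloop
endfacet
facet normal 0.648 0.759 -0.056
outer loop
vertex 3.39 4.283 3.108
vertex 4.0 3.671 1.882
vertex 2.122 5.282 1.979
endloop
endfacet
facet normal -0.644 0.507 -0.573
outer loop
vertex 2.731 4.67 0.753
vertex 1.61 3.357 0.852
vertex 2.122 5.282 1.979
endloop
endfacet
facet normal 0.648 0.759 -0.057
outer loop
vertex 2.122 5.282 1.979
vertex 4.0 3.671 1.882
vertex 2.731 4.67 0.753
endloop
endfacet
facet normal 0.406 -0.408 -0.817
outer loop
vertex 2.731 4.67 0.753
vertex 2.878 2.358 1.981
vertex 1.61 3.357 0.852
endloop
endfacet
facet normal 0.406 -0.408 -0.818
outer loop
vertex 4.0 3.671 1.882
vertex 2.878 2.358 1.981
vertex 2.731 4.67 0.753
endloop
endfacet
facet normal -0.662 -0.749 -0.037
outer loop
vertex 2.355 0.101 2.143
vertex 3.0 -0.454 1.836
vertex 2.859 -0.373 2.725
endloop
endfacet
facet normal -0.827 -0.288 0.482
outer loop
vertex 2.355 0.101 2.143
vertex 2.859 -0.373 2.725
vertex 2.659 0.492 2.899
endloop
endfacet
facet normal -0.916 0.355 0.185
outer loop
vertex 2.355 0.101 2.143
vertex 2.659 0.492 2.899
vertex 2.677 0.945 2.117
endloop
endfacet
facet normal -0.805 0.291 -0.517
outer loop
vertex 2.355 0.101 2.143
vertex 2.677 0.945 2.117
vertex 2.888 0.361 1.46
endloop
endfacet
facet normal -0.648 -0.391 -0.654
outer loop
vertex 2.355 0.101 2.143
vertex 2.888 0.361 1.46
vertex 3.0 -0.454 1.836
endloop
endfacet
facet normal -0.273 -0.250 0.929
outer loop
vertex 2.659 0.492 2.899
vertex 2.859 -0.373 2.725
vertex 3.492 0.179 3.06
endloop
endfacet
facet normal -0.003 -0.996 0.090
outer loop
vertex 2.859 -0.373 2.725
vertex 3.0 -0.454 1.836
vertex 3.703 -0.405 2.403
endloop
endfacet
facet normal 0.019 -0.417 -0.909
outer loop
vertex 3.0 -0.454 1.836
vertex 2.888 0.361 1.46
vertex 3.721 0.048 1.621
endloop
endfacet
facet normal -0.236 0.687 -0.687
outer loop
vertex 2.888 0.361 1.46
vertex 2.677 0.945 2.117
vertex 3.521 0.913 1.795
endloop
endfacet
facet normal -0.417 0.791 0.448
outer loop
vertex 2.677 0.945 2.117
vertex 2.659 0.492 2.899
vertex 3.38 0.994 2.684
endloop
endfacet
facet normal 0.805 -0.291 0.517
outer loop
vertex 4.025 0.439 2.377
vertex 3.492 0.179 3.06
vertex 3.703 -0.405 2.403
endloop
endfacet
facet normal 0.916 -0.355 -0.185
outer loop
vertex 4.025 0.439 2.377
vertex 3.703 -0.405 2.403
vertex 3.721 0.048 1.621
endloop
endfacet
facet normal 0.827 0.288 -0.482
outer loop
vertex 4.025 0.439 2.377
vertex 3.721 0.048 1.621
vertex 3.521 0.913 1.795
endloop
endfacet
facet normal 0.662 0.749 0.037
outer loop
vertex 4.025 0.439 2.377
vertex 3.521 0.913 1.795
vertex 3.38 0.994 2.684
endloop
endfacet
facet normal 0.648 0.391 0.654
outer loop
vertex 4.025 0.439 2.377
vertex 3.38 0.994 2.684
vertex 3.492 0.179 3.06
endloop
endfacet
facet normal 0.236 -0.687 0.687
outer loop
vertex 3.703 -0.405 2.403
vertex 3.492 0.179 3.06
vertex 2.859 -0.373 2.725
endloop
endfacet
facet normal 0.417 -0.791 -0.448
outer loop
vertex 3.721 0.048 1.621
vertex 3.703 -0.405 2.403
vertex 3.0 -0.454 1.836
endloop
endfacet
facet normal 0.273 0.250 -0.929
outer loop
vertex 3.521 0.913 1.795
vertex 3.721 0.048 1.621
vertex 2.888 0.361 1.46
endloop
endfacet
facet normal 0.003 0.996 -0.090
outer loop
vertex 3.38 0.994 2.684
vertex 3.521 0.913 1.795
vertex 2.677 0.945 2.117
endloop
endfacet
facet normal -0.019 0.417 0.909
outer loop
vertex 3.492 0.179 3.06
vertex 3.38 0.994 2.684
vertex 2.659 0.492 2.899
endloop
endfacet

endsolid
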